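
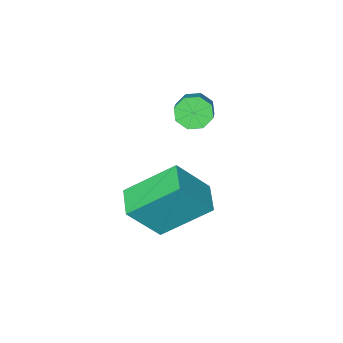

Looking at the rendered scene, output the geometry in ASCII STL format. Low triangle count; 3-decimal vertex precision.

solid 
facet normal -0.597 0.208 -0.775
outer loop
vertex -3.494 0.825 -1.081
vertex -2.935 1.816 -1.246
vertex -2.123 -0.169 -2.405
endloop
endfacet
facet normal -0.486 -0.862 0.144
outer loop
vertex -1.065 -0.536 -1.034
vertex -3.494 0.825 -1.081
vertex -2.123 -0.169 -2.405
endloop
endfacet
facet normal -0.597 0.208 -0.775
outer loop
vertex -2.123 -0.169 -2.405
vertex -2.935 1.816 -1.246
vertex -1.564 0.822 -2.57
endloop
endfacet
facet normal 0.638 -0.462 -0.616
outer loop
vertex -1.564 0.822 -2.57
vertex -1.065 -0.536 -1.034
vertex -2.123 -0.169 -2.405
endloop
endfacet
facet normal -0.638 0.462 0.616
outer loop
vertex -3.494 0.825 -1.081
vertex -1.877 1.449 0.125
vertex -2.935 1.816 -1.246
endloop
endfacet
facet normal -0.486 -0.862 0.144
outer loop
vertex -2.436 0.458 0.29
vertex -3.494 0.825 -1.081
vertex -1.065 -0.536 -1.034
endloop
endfacet
facet normal -0.638 0.462 0.616
outer loop
vertex -2.436 0.458 0.29
vertex -1.877 1.449 0.125
vertex -3.494 0.825 -1.081
endloop
endfacet
facet normal 0.486 0.862 -0.144
outer loop
vertex -2.935 1.816 -1.246
vertex -1.877 1.449 0.125
vertex -1.564 0.822 -2.57
endloop
endfacet
facet normal 0.638 -0.462 -0.616
outer loop
vertex -0.506 0.455 -1.199
vertex -1.065 -0.536 -1.034
vertex -1.564 0.822 -2.57
endloop
endfacet
facet normal 0.486 0.862 -0.144
outer loop
vertex -1.564 0.822 -2.57
vertex -1.877 1.449 0.125
vertex -0.506 0.455 -1.199
endloop
endfacet
facet normal 0.597 -0.208 0.775
outer loop
vertex -0.506 0.455 -1.199
vertex -2.436 0.458 0.29
vertex -1.065 -0.536 -1.034
endloop
endfacet
facet normal 0.597 -0.208 0.775
outer loop
vertex -1.877 1.449 0.125
vertex -2.436 0.458 0.29
vertex -0.506 0.455 -1.199
endloop
endfacet
facet normal -0.521 -0.664 -0.537
outer loop
vertex -3.507 -1.105 1.756
vertex -3.942 -0.645 1.609
vertex -3.391 -0.859 1.339
endloop
endfacet
facet normal 0.821 -0.561 -0.103
outer loop
vertex -3.507 -1.105 1.756
vertex -3.391 -0.859 1.339
vertex -2.902 -0.334 2.377
endloop
endfacet
facet normal 0.822 -0.560 -0.104
outer loop
vertex -2.902 -0.334 2.377
vertex -3.391 -0.859 1.339
vertex -2.787 -0.088 1.96
endloop
endfacet
facet normal 0.521 0.665 0.536
outer loop
vertex -2.902 -0.334 2.377
vertex -2.787 -0.088 1.96
vertex -3.338 0.125 2.231
endloop
endfacet
facet normal -0.521 -0.665 -0.535
outer loop
vertex -3.391 -0.859 1.339
vertex -3.942 -0.645 1.609
vertex -3.599 -0.488 1.08
endloop
endfacet
facet normal 0.745 -0.047 -0.666
outer loop
vertex -3.391 -0.859 1.339
vertex -3.599 -0.488 1.08
vertex -2.787 -0.088 1.96
endloop
endfacet
facet normal 0.745 -0.049 -0.665
outer loop
vertex -2.787 -0.088 1.96
vertex -3.599 -0.488 1.08
vertex -2.994 0.283 1.701
endloop
endfacet
facet normal 0.521 0.665 0.536
outer loop
vertex -2.787 -0.088 1.96
vertex -2.994 0.283 1.701
vertex -3.338 0.125 2.231
endloop
endfacet
facet normal -0.521 -0.665 -0.535
outer loop
vertex -3.599 -0.488 1.08
vertex -3.942 -0.645 1.609
vertex -4.008 -0.209 1.132
endloop
endfacet
facet normal 0.231 0.494 -0.838
outer loop
vertex -3.599 -0.488 1.08
vertex -4.008 -0.209 1.132
vertex -2.994 0.283 1.701
endloop
endfacet
facet normal 0.231 0.494 -0.838
outer loop
vertex -2.994 0.283 1.701
vertex -4.008 -0.209 1.132
vertex -3.403 0.562 1.753
endloop
endfacet
facet normal 0.521 0.664 0.536
outer loop
vertex -2.994 0.283 1.701
vertex -3.403 0.562 1.753
vertex -3.338 0.125 2.231
endloop
endfacet
facet normal -0.521 -0.665 -0.536
outer loop
vertex -4.008 -0.209 1.132
vertex -3.942 -0.645 1.609
vertex -4.378 -0.186 1.463
endloop
endfacet
facet normal -0.418 0.746 -0.519
outer loop
vertex -4.008 -0.209 1.132
vertex -4.378 -0.186 1.463
vertex -3.403 0.562 1.753
endloop
endfacet
facet normal -0.418 0.746 -0.519
outer loop
vertex -3.403 0.562 1.753
vertex -4.378 -0.186 1.463
vertex -3.773 0.585 2.084
endloop
endfacet
facet normal 0.521 0.664 0.536
outer loop
vertex -3.403 0.562 1.753
vertex -3.773 0.585 2.084
vertex -3.338 0.125 2.231
endloop
endfacet
facet normal -0.521 -0.665 -0.536
outer loop
vertex -4.378 -0.186 1.463
vertex -3.942 -0.645 1.609
vertex -4.493 -0.432 1.88
endloop
endfacet
facet normal -0.821 0.561 0.104
outer loop
vertex -4.378 -0.186 1.463
vertex -4.493 -0.432 1.88
vertex -3.773 0.585 2.084
endloop
endfacet
facet normal -0.821 0.561 0.102
outer loop
vertex -3.773 0.585 2.084
vertex -4.493 -0.432 1.88
vertex -3.889 0.339 2.501
endloop
endfacet
facet normal 0.521 0.664 0.537
outer loop
vertex -3.773 0.585 2.084
vertex -3.889 0.339 2.501
vertex -3.338 0.125 2.231
endloop
endfacet
facet normal -0.521 -0.665 -0.536
outer loop
vertex -4.493 -0.432 1.88
vertex -3.942 -0.645 1.609
vertex -4.286 -0.803 2.139
endloop
endfacet
facet normal -0.745 0.048 0.665
outer loop
vertex -4.493 -0.432 1.88
vertex -4.286 -0.803 2.139
vertex -3.889 0.339 2.501
endloop
endfacet
facet normal -0.744 0.048 0.666
outer loop
vertex -3.889 0.339 2.501
vertex -4.286 -0.803 2.139
vertex -3.681 -0.032 2.76
endloop
endfacet
facet normal 0.521 0.665 0.535
outer loop
vertex -3.889 0.339 2.501
vertex -3.681 -0.032 2.76
vertex -3.338 0.125 2.231
endloop
endfacet
facet normal -0.521 -0.664 -0.536
outer loop
vertex -4.286 -0.803 2.139
vertex -3.942 -0.645 1.609
vertex -3.877 -1.082 2.087
endloop
endfacet
facet normal -0.231 -0.494 0.838
outer loop
vertex -4.286 -0.803 2.139
vertex -3.877 -1.082 2.087
vertex -3.681 -0.032 2.76
endloop
endfacet
facet normal -0.231 -0.494 0.838
outer loop
vertex -3.681 -0.032 2.76
vertex -3.877 -1.082 2.087
vertex -3.272 -0.311 2.708
endloop
endfacet
facet normal 0.521 0.665 0.535
outer loop
vertex -3.681 -0.032 2.76
vertex -3.272 -0.311 2.708
vertex -3.338 0.125 2.231
endloop
endfacet
facet normal -0.521 -0.664 -0.536
outer loop
vertex -3.877 -1.082 2.087
vertex -3.942 -0.645 1.609
vertex -3.507 -1.105 1.756
endloop
endfacet
facet normal 0.418 -0.746 0.519
outer loop
vertex -3.877 -1.082 2.087
vertex -3.507 -1.105 1.756
vertex -3.272 -0.311 2.708
endloop
endfacet
facet normal 0.418 -0.746 0.519
outer loop
vertex -3.272 -0.311 2.708
vertex -3.507 -1.105 1.756
vertex -2.902 -0.334 2.377
endloop
endfacet
facet normal 0.521 0.665 0.536
outer loop
vertex -3.272 -0.311 2.708
vertex -2.902 -0.334 2.377
vertex -3.338 0.125 2.231
endloop
endfacet

endsolid


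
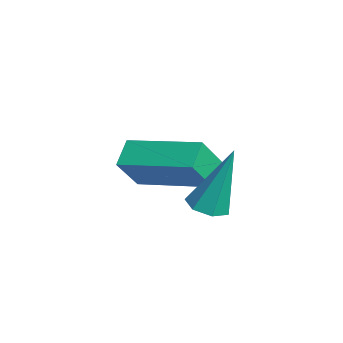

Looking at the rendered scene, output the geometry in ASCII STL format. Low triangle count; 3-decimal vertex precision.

solid 
facet normal -0.059 -0.298 -0.953
outer loop
vertex -0.597 3.268 -3.208
vertex -1.145 3.291 -3.181
vertex -0.792 3.687 -3.327
endloop
endfacet
facet normal 0.896 0.438 0.076
outer loop
vertex -0.597 3.268 -3.208
vertex -0.792 3.687 -3.327
vertex -1.035 3.849 -1.399
endloop
endfacet
facet normal -0.060 -0.298 -0.953
outer loop
vertex -0.792 3.687 -3.327
vertex -1.145 3.291 -3.181
vertex -1.254 3.808 -3.336
endloop
endfacet
facet normal 0.254 0.966 -0.049
outer loop
vertex -0.792 3.687 -3.327
vertex -1.254 3.808 -3.336
vertex -1.035 3.849 -1.399
endloop
endfacet
facet normal -0.060 -0.298 -0.953
outer loop
vertex -1.254 3.808 -3.336
vertex -1.145 3.291 -3.181
vertex -1.634 3.54 -3.228
endloop
endfacet
facet normal -0.567 0.823 0.047
outer loop
vertex -1.254 3.808 -3.336
vertex -1.634 3.54 -3.228
vertex -1.035 3.849 -1.399
endloop
endfacet
facet normal -0.060 -0.298 -0.953
outer loop
vertex -1.634 3.54 -3.228
vertex -1.145 3.291 -3.181
vertex -1.646 3.085 -3.085
endloop
endfacet
facet normal -0.950 0.117 0.291
outer loop
vertex -1.634 3.54 -3.228
vertex -1.646 3.085 -3.085
vertex -1.035 3.849 -1.399
endloop
endfacet
facet normal -0.060 -0.298 -0.953
outer loop
vertex -1.646 3.085 -3.085
vertex -1.145 3.291 -3.181
vertex -1.281 2.785 -3.014
endloop
endfacet
facet normal -0.606 -0.619 0.500
outer loop
vertex -1.646 3.085 -3.085
vertex -1.281 2.785 -3.014
vertex -1.035 3.849 -1.399
endloop
endfacet
facet normal -0.060 -0.298 -0.953
outer loop
vertex -1.281 2.785 -3.014
vertex -1.145 3.291 -3.181
vertex -0.814 2.867 -3.069
endloop
endfacet
facet normal 0.207 -0.831 0.516
outer loop
vertex -1.281 2.785 -3.014
vertex -0.814 2.867 -3.069
vertex -1.035 3.849 -1.399
endloop
endfacet
facet normal -0.059 -0.298 -0.953
outer loop
vertex -0.814 2.867 -3.069
vertex -1.145 3.291 -3.181
vertex -0.597 3.268 -3.208
endloop
endfacet
facet normal 0.874 -0.360 0.327
outer loop
vertex -0.814 2.867 -3.069
vertex -0.597 3.268 -3.208
vertex -1.035 3.849 -1.399
endloop
endfacet
facet normal -0.731 0.425 0.534
outer loop
vertex -4.097 1.944 -2.58
vertex -2.854 3.509 -2.125
vertex -4.46 2.508 -3.527
endloop
endfacet
facet normal -0.606 -0.764 -0.222
outer loop
vertex -3.846 2.151 -3.975
vertex -4.097 1.944 -2.58
vertex -4.46 2.508 -3.527
endloop
endfacet
facet normal -0.731 0.425 0.534
outer loop
vertex -4.46 2.508 -3.527
vertex -2.854 3.509 -2.125
vertex -3.217 4.073 -3.071
endloop
endfacet
facet normal -0.313 0.486 -0.816
outer loop
vertex -3.217 4.073 -3.071
vertex -3.846 2.151 -3.975
vertex -4.46 2.508 -3.527
endloop
endfacet
facet normal 0.313 -0.486 0.816
outer loop
vertex -4.097 1.944 -2.58
vertex -2.24 3.152 -2.573
vertex -2.854 3.509 -2.125
endloop
endfacet
facet normal -0.606 -0.763 -0.222
outer loop
vertex -3.483 1.587 -3.029
vertex -4.097 1.944 -2.58
vertex -3.846 2.151 -3.975
endloop
endfacet
facet normal 0.313 -0.487 0.815
outer loop
vertex -3.483 1.587 -3.029
vertex -2.24 3.152 -2.573
vertex -4.097 1.944 -2.58
endloop
endfacet
facet normal 0.606 0.763 0.223
outer loop
vertex -2.854 3.509 -2.125
vertex -2.24 3.152 -2.573
vertex -3.217 4.073 -3.071
endloop
endfacet
facet normal -0.314 0.486 -0.816
outer loop
vertex -2.603 3.716 -3.52
vertex -3.846 2.151 -3.975
vertex -3.217 4.073 -3.071
endloop
endfacet
facet normal 0.606 0.763 0.222
outer loop
vertex -3.217 4.073 -3.071
vertex -2.24 3.152 -2.573
vertex -2.603 3.716 -3.52
endloop
endfacet
facet normal 0.731 -0.425 -0.534
outer loop
vertex -2.603 3.716 -3.52
vertex -3.483 1.587 -3.029
vertex -3.846 2.151 -3.975
endloop
endfacet
facet normal 0.731 -0.425 -0.534
outer loop
vertex -2.24 3.152 -2.573
vertex -3.483 1.587 -3.029
vertex -2.603 3.716 -3.52
endloop
endfacet

endsolid


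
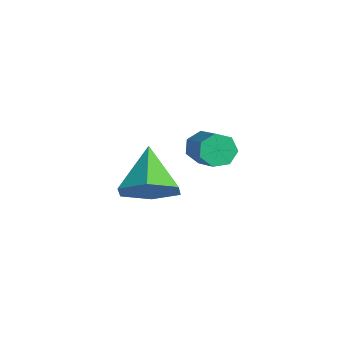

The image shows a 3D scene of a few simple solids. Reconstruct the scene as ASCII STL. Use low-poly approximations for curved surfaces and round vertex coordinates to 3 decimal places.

solid 
facet normal 0.697 -0.381 -0.608
outer loop
vertex 1.019 -1.975 -1.763
vertex 0.351 -2.517 -2.189
vertex 0.54 -1.637 -2.524
endloop
endfacet
facet normal 0.139 0.935 0.328
outer loop
vertex 1.019 -1.975 -1.763
vertex 0.54 -1.637 -2.524
vertex -0.771 -1.903 -1.211
endloop
endfacet
facet normal 0.697 -0.381 -0.607
outer loop
vertex 0.54 -1.637 -2.524
vertex 0.351 -2.517 -2.189
vertex -0.127 -2.179 -2.95
endloop
endfacet
facet normal -0.475 0.825 -0.307
outer loop
vertex 0.54 -1.637 -2.524
vertex -0.127 -2.179 -2.95
vertex -0.771 -1.903 -1.211
endloop
endfacet
facet normal 0.697 -0.382 -0.607
outer loop
vertex -0.127 -2.179 -2.95
vertex 0.351 -2.517 -2.189
vertex -0.317 -3.059 -2.615
endloop
endfacet
facet normal -0.932 0.066 -0.356
outer loop
vertex -0.127 -2.179 -2.95
vertex -0.317 -3.059 -2.615
vertex -0.771 -1.903 -1.211
endloop
endfacet
facet normal 0.697 -0.381 -0.607
outer loop
vertex -0.317 -3.059 -2.615
vertex 0.351 -2.517 -2.189
vertex 0.162 -3.396 -1.854
endloop
endfacet
facet normal -0.778 -0.585 0.230
outer loop
vertex -0.317 -3.059 -2.615
vertex 0.162 -3.396 -1.854
vertex -0.771 -1.903 -1.211
endloop
endfacet
facet normal 0.697 -0.381 -0.607
outer loop
vertex 0.162 -3.396 -1.854
vertex 0.351 -2.517 -2.189
vertex 0.83 -2.854 -1.428
endloop
endfacet
facet normal -0.165 -0.475 0.864
outer loop
vertex 0.162 -3.396 -1.854
vertex 0.83 -2.854 -1.428
vertex -0.771 -1.903 -1.211
endloop
endfacet
facet normal 0.697 -0.381 -0.607
outer loop
vertex 0.83 -2.854 -1.428
vertex 0.351 -2.517 -2.189
vertex 1.019 -1.975 -1.763
endloop
endfacet
facet normal 0.293 0.285 0.913
outer loop
vertex 0.83 -2.854 -1.428
vertex 1.019 -1.975 -1.763
vertex -0.771 -1.903 -1.211
endloop
endfacet
facet normal -0.851 0.171 -0.497
outer loop
vertex -2.052 0.472 -3.625
vertex -2.262 0.784 -3.158
vertex -1.947 0.982 -3.629
endloop
endfacet
facet normal 0.486 -0.107 -0.868
outer loop
vertex -2.052 0.472 -3.625
vertex -1.947 0.982 -3.629
vertex -0.828 0.223 -2.909
endloop
endfacet
facet normal 0.485 -0.108 -0.868
outer loop
vertex -0.828 0.223 -2.909
vertex -1.947 0.982 -3.629
vertex -0.722 0.733 -2.913
endloop
endfacet
facet normal 0.850 -0.173 0.498
outer loop
vertex -0.828 0.223 -2.909
vertex -0.722 0.733 -2.913
vertex -1.038 0.536 -2.442
endloop
endfacet
facet normal -0.851 0.172 -0.497
outer loop
vertex -1.947 0.982 -3.629
vertex -2.262 0.784 -3.158
vertex -2.079 1.343 -3.278
endloop
endfacet
facet normal 0.461 0.699 -0.546
outer loop
vertex -1.947 0.982 -3.629
vertex -2.079 1.343 -3.278
vertex -0.722 0.733 -2.913
endloop
endfacet
facet normal 0.461 0.700 -0.545
outer loop
vertex -0.722 0.733 -2.913
vertex -2.079 1.343 -3.278
vertex -0.854 1.094 -2.561
endloop
endfacet
facet normal 0.850 -0.174 0.497
outer loop
vertex -0.722 0.733 -2.913
vertex -0.854 1.094 -2.561
vertex -1.038 0.536 -2.442
endloop
endfacet
facet normal -0.851 0.172 -0.497
outer loop
vertex -2.079 1.343 -3.278
vertex -2.262 0.784 -3.158
vertex -2.349 1.284 -2.836
endloop
endfacet
facet normal 0.090 0.978 0.186
outer loop
vertex -2.079 1.343 -3.278
vertex -2.349 1.284 -2.836
vertex -0.854 1.094 -2.561
endloop
endfacet
facet normal 0.090 0.978 0.186
outer loop
vertex -0.854 1.094 -2.561
vertex -2.349 1.284 -2.836
vertex -1.125 1.035 -2.12
endloop
endfacet
facet normal 0.849 -0.174 0.499
outer loop
vertex -0.854 1.094 -2.561
vertex -1.125 1.035 -2.12
vertex -1.038 0.536 -2.442
endloop
endfacet
facet normal -0.850 0.173 -0.498
outer loop
vertex -2.349 1.284 -2.836
vertex -2.262 0.784 -3.158
vertex -2.554 0.848 -2.638
endloop
endfacet
facet normal -0.351 0.519 0.780
outer loop
vertex -2.349 1.284 -2.836
vertex -2.554 0.848 -2.638
vertex -1.125 1.035 -2.12
endloop
endfacet
facet normal -0.350 0.520 0.779
outer loop
vertex -1.125 1.035 -2.12
vertex -2.554 0.848 -2.638
vertex -1.329 0.599 -1.921
endloop
endfacet
facet normal 0.851 -0.172 0.496
outer loop
vertex -1.125 1.035 -2.12
vertex -1.329 0.599 -1.921
vertex -1.038 0.536 -2.442
endloop
endfacet
facet normal -0.850 0.173 -0.498
outer loop
vertex -2.554 0.848 -2.638
vertex -2.262 0.784 -3.158
vertex -2.539 0.365 -2.831
endloop
endfacet
facet normal -0.526 -0.330 0.784
outer loop
vertex -2.554 0.848 -2.638
vertex -2.539 0.365 -2.831
vertex -1.329 0.599 -1.921
endloop
endfacet
facet normal -0.526 -0.329 0.784
outer loop
vertex -1.329 0.599 -1.921
vertex -2.539 0.365 -2.831
vertex -1.315 0.116 -2.114
endloop
endfacet
facet normal 0.851 -0.174 0.496
outer loop
vertex -1.329 0.599 -1.921
vertex -1.315 0.116 -2.114
vertex -1.038 0.536 -2.442
endloop
endfacet
facet normal -0.850 0.173 -0.498
outer loop
vertex -2.539 0.365 -2.831
vertex -2.262 0.784 -3.158
vertex -2.316 0.198 -3.27
endloop
endfacet
facet normal -0.306 -0.931 0.199
outer loop
vertex -2.539 0.365 -2.831
vertex -2.316 0.198 -3.27
vertex -1.315 0.116 -2.114
endloop
endfacet
facet normal -0.306 -0.931 0.199
outer loop
vertex -1.315 0.116 -2.114
vertex -2.316 0.198 -3.27
vertex -1.092 -0.051 -2.554
endloop
endfacet
facet normal 0.850 -0.173 0.497
outer loop
vertex -1.315 0.116 -2.114
vertex -1.092 -0.051 -2.554
vertex -1.038 0.536 -2.442
endloop
endfacet
facet normal -0.850 0.173 -0.498
outer loop
vertex -2.316 0.198 -3.27
vertex -2.262 0.784 -3.158
vertex -2.052 0.472 -3.625
endloop
endfacet
facet normal 0.144 -0.832 -0.535
outer loop
vertex -2.316 0.198 -3.27
vertex -2.052 0.472 -3.625
vertex -1.092 -0.051 -2.554
endloop
endfacet
facet normal 0.144 -0.832 -0.535
outer loop
vertex -1.092 -0.051 -2.554
vertex -2.052 0.472 -3.625
vertex -0.828 0.223 -2.909
endloop
endfacet
facet normal 0.850 -0.173 0.498
outer loop
vertex -1.092 -0.051 -2.554
vertex -0.828 0.223 -2.909
vertex -1.038 0.536 -2.442
endloop
endfacet

endsolid


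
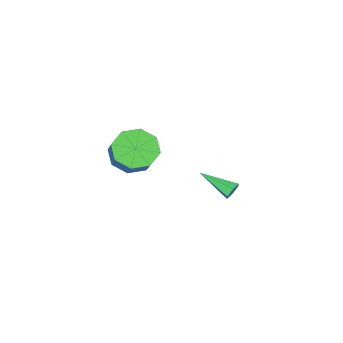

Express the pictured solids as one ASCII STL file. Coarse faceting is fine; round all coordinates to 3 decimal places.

solid 
facet normal -0.359 -0.629 -0.689
outer loop
vertex 3.528 3.346 0.042
vertex 2.898 2.877 0.798
vertex 2.778 3.708 0.102
endloop
endfacet
facet normal 0.254 0.645 -0.721
outer loop
vertex 3.528 3.346 0.042
vertex 2.778 3.708 0.102
vertex 4.112 4.372 1.166
endloop
endfacet
facet normal 0.253 0.645 -0.721
outer loop
vertex 4.112 4.372 1.166
vertex 2.778 3.708 0.102
vertex 3.363 4.733 1.226
endloop
endfacet
facet normal 0.359 0.629 0.689
outer loop
vertex 4.112 4.372 1.166
vertex 3.363 4.733 1.226
vertex 3.482 3.903 1.922
endloop
endfacet
facet normal -0.358 -0.629 -0.690
outer loop
vertex 2.778 3.708 0.102
vertex 2.898 2.877 0.798
vertex 2.099 3.582 0.57
endloop
endfacet
facet normal -0.457 0.763 -0.458
outer loop
vertex 2.778 3.708 0.102
vertex 2.099 3.582 0.57
vertex 3.363 4.733 1.226
endloop
endfacet
facet normal -0.456 0.762 -0.459
outer loop
vertex 3.363 4.733 1.226
vertex 2.099 3.582 0.57
vertex 2.683 4.608 1.694
endloop
endfacet
facet normal 0.359 0.629 0.689
outer loop
vertex 3.363 4.733 1.226
vertex 2.683 4.608 1.694
vertex 3.482 3.903 1.922
endloop
endfacet
facet normal -0.358 -0.629 -0.690
outer loop
vertex 2.099 3.582 0.57
vertex 2.898 2.877 0.798
vertex 1.887 3.044 1.171
endloop
endfacet
facet normal -0.898 0.433 0.071
outer loop
vertex 2.099 3.582 0.57
vertex 1.887 3.044 1.171
vertex 2.683 4.608 1.694
endloop
endfacet
facet normal -0.898 0.433 0.072
outer loop
vertex 2.683 4.608 1.694
vertex 1.887 3.044 1.171
vertex 2.472 4.07 2.295
endloop
endfacet
facet normal 0.359 0.629 0.689
outer loop
vertex 2.683 4.608 1.694
vertex 2.472 4.07 2.295
vertex 3.482 3.903 1.922
endloop
endfacet
facet normal -0.358 -0.630 -0.689
outer loop
vertex 1.887 3.044 1.171
vertex 2.898 2.877 0.798
vertex 2.268 2.408 1.554
endloop
endfacet
facet normal -0.814 -0.150 0.561
outer loop
vertex 1.887 3.044 1.171
vertex 2.268 2.408 1.554
vertex 2.472 4.07 2.295
endloop
endfacet
facet normal -0.815 -0.150 0.560
outer loop
vertex 2.472 4.07 2.295
vertex 2.268 2.408 1.554
vertex 2.852 3.434 2.678
endloop
endfacet
facet normal 0.359 0.629 0.689
outer loop
vertex 2.472 4.07 2.295
vertex 2.852 3.434 2.678
vertex 3.482 3.903 1.922
endloop
endfacet
facet normal -0.359 -0.629 -0.689
outer loop
vertex 2.268 2.408 1.554
vertex 2.898 2.877 0.798
vertex 3.017 2.047 1.494
endloop
endfacet
facet normal -0.253 -0.645 0.721
outer loop
vertex 2.268 2.408 1.554
vertex 3.017 2.047 1.494
vertex 2.852 3.434 2.678
endloop
endfacet
facet normal -0.254 -0.645 0.721
outer loop
vertex 2.852 3.434 2.678
vertex 3.017 2.047 1.494
vertex 3.602 3.072 2.618
endloop
endfacet
facet normal 0.359 0.629 0.689
outer loop
vertex 2.852 3.434 2.678
vertex 3.602 3.072 2.618
vertex 3.482 3.903 1.922
endloop
endfacet
facet normal -0.359 -0.629 -0.689
outer loop
vertex 3.017 2.047 1.494
vertex 2.898 2.877 0.798
vertex 3.697 2.172 1.026
endloop
endfacet
facet normal 0.456 -0.763 0.458
outer loop
vertex 3.017 2.047 1.494
vertex 3.697 2.172 1.026
vertex 3.602 3.072 2.618
endloop
endfacet
facet normal 0.457 -0.762 0.458
outer loop
vertex 3.602 3.072 2.618
vertex 3.697 2.172 1.026
vertex 4.281 3.198 2.15
endloop
endfacet
facet normal 0.358 0.629 0.690
outer loop
vertex 3.602 3.072 2.618
vertex 4.281 3.198 2.15
vertex 3.482 3.903 1.922
endloop
endfacet
facet normal -0.359 -0.629 -0.689
outer loop
vertex 3.697 2.172 1.026
vertex 2.898 2.877 0.798
vertex 3.908 2.71 0.425
endloop
endfacet
facet normal 0.899 -0.433 -0.072
outer loop
vertex 3.697 2.172 1.026
vertex 3.908 2.71 0.425
vertex 4.281 3.198 2.15
endloop
endfacet
facet normal 0.898 -0.434 -0.071
outer loop
vertex 4.281 3.198 2.15
vertex 3.908 2.71 0.425
vertex 4.493 3.736 1.549
endloop
endfacet
facet normal 0.358 0.629 0.690
outer loop
vertex 4.281 3.198 2.15
vertex 4.493 3.736 1.549
vertex 3.482 3.903 1.922
endloop
endfacet
facet normal -0.359 -0.629 -0.689
outer loop
vertex 3.908 2.71 0.425
vertex 2.898 2.877 0.798
vertex 3.528 3.346 0.042
endloop
endfacet
facet normal 0.815 0.149 -0.560
outer loop
vertex 3.908 2.71 0.425
vertex 3.528 3.346 0.042
vertex 4.493 3.736 1.549
endloop
endfacet
facet normal 0.814 0.150 -0.560
outer loop
vertex 4.493 3.736 1.549
vertex 3.528 3.346 0.042
vertex 4.112 4.372 1.166
endloop
endfacet
facet normal 0.358 0.630 0.689
outer loop
vertex 4.493 3.736 1.549
vertex 4.112 4.372 1.166
vertex 3.482 3.903 1.922
endloop
endfacet
facet normal -0.353 0.857 -0.376
outer loop
vertex -2.213 3.352 -4.329
vertex -2.501 3.421 -3.901
vertex -2.017 3.611 -3.922
endloop
endfacet
facet normal 0.915 -0.069 -0.397
outer loop
vertex -2.213 3.352 -4.329
vertex -2.017 3.611 -3.922
vertex -1.839 1.819 -3.199
endloop
endfacet
facet normal -0.353 0.857 -0.376
outer loop
vertex -2.017 3.611 -3.922
vertex -2.501 3.421 -3.901
vertex -2.305 3.68 -3.495
endloop
endfacet
facet normal 0.815 0.284 0.504
outer loop
vertex -2.017 3.611 -3.922
vertex -2.305 3.68 -3.495
vertex -1.839 1.819 -3.199
endloop
endfacet
facet normal -0.353 0.857 -0.376
outer loop
vertex -2.305 3.68 -3.495
vertex -2.501 3.421 -3.901
vertex -2.789 3.49 -3.473
endloop
endfacet
facet normal -0.015 0.153 0.988
outer loop
vertex -2.305 3.68 -3.495
vertex -2.789 3.49 -3.473
vertex -1.839 1.819 -3.199
endloop
endfacet
facet normal -0.354 0.856 -0.376
outer loop
vertex -2.789 3.49 -3.473
vertex -2.501 3.421 -3.901
vertex -2.984 3.231 -3.879
endloop
endfacet
facet normal -0.750 -0.332 0.572
outer loop
vertex -2.789 3.49 -3.473
vertex -2.984 3.231 -3.879
vertex -1.839 1.819 -3.199
endloop
endfacet
facet normal -0.354 0.857 -0.375
outer loop
vertex -2.984 3.231 -3.879
vertex -2.501 3.421 -3.901
vertex -2.697 3.162 -4.307
endloop
endfacet
facet normal -0.651 -0.685 -0.326
outer loop
vertex -2.984 3.231 -3.879
vertex -2.697 3.162 -4.307
vertex -1.839 1.819 -3.199
endloop
endfacet
facet normal -0.353 0.857 -0.376
outer loop
vertex -2.697 3.162 -4.307
vertex -2.501 3.421 -3.901
vertex -2.213 3.352 -4.329
endloop
endfacet
facet normal 0.181 -0.555 -0.812
outer loop
vertex -2.697 3.162 -4.307
vertex -2.213 3.352 -4.329
vertex -1.839 1.819 -3.199
endloop
endfacet

endsolid


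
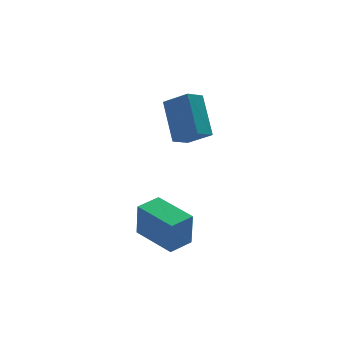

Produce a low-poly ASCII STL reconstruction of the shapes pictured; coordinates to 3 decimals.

solid 
facet normal -0.954 -0.295 -0.043
outer loop
vertex -4.144 -4.122 -1.565
vertex -4.642 -2.535 -1.413
vertex -4.125 -3.986 -2.928
endloop
endfacet
facet normal 0.298 -0.950 -0.091
outer loop
vertex -3.218 -3.705 -2.887
vertex -4.144 -4.122 -1.565
vertex -4.125 -3.986 -2.928
endloop
endfacet
facet normal -0.954 -0.295 -0.043
outer loop
vertex -4.125 -3.986 -2.928
vertex -4.642 -2.535 -1.413
vertex -4.623 -2.399 -2.776
endloop
endfacet
facet normal 0.014 0.100 -0.995
outer loop
vertex -4.623 -2.399 -2.776
vertex -3.218 -3.705 -2.887
vertex -4.125 -3.986 -2.928
endloop
endfacet
facet normal -0.014 -0.100 0.995
outer loop
vertex -4.144 -4.122 -1.565
vertex -3.735 -2.254 -1.372
vertex -4.642 -2.535 -1.413
endloop
endfacet
facet normal 0.298 -0.950 -0.091
outer loop
vertex -3.237 -3.841 -1.524
vertex -4.144 -4.122 -1.565
vertex -3.218 -3.705 -2.887
endloop
endfacet
facet normal -0.014 -0.100 0.995
outer loop
vertex -3.237 -3.841 -1.524
vertex -3.735 -2.254 -1.372
vertex -4.144 -4.122 -1.565
endloop
endfacet
facet normal -0.298 0.950 0.091
outer loop
vertex -4.642 -2.535 -1.413
vertex -3.735 -2.254 -1.372
vertex -4.623 -2.399 -2.776
endloop
endfacet
facet normal 0.014 0.100 -0.995
outer loop
vertex -3.716 -2.118 -2.735
vertex -3.218 -3.705 -2.887
vertex -4.623 -2.399 -2.776
endloop
endfacet
facet normal -0.298 0.950 0.091
outer loop
vertex -4.623 -2.399 -2.776
vertex -3.735 -2.254 -1.372
vertex -3.716 -2.118 -2.735
endloop
endfacet
facet normal 0.954 0.295 0.043
outer loop
vertex -3.716 -2.118 -2.735
vertex -3.237 -3.841 -1.524
vertex -3.218 -3.705 -2.887
endloop
endfacet
facet normal 0.954 0.295 0.043
outer loop
vertex -3.735 -2.254 -1.372
vertex -3.237 -3.841 -1.524
vertex -3.716 -2.118 -2.735
endloop
endfacet
facet normal -0.506 0.652 -0.565
outer loop
vertex -2.679 -0.426 2.077
vertex -1.998 -0.21 1.716
vertex -2.929 -1.68 0.853
endloop
endfacet
facet normal -0.850 -0.271 0.451
outer loop
vertex -2.362 -2.41 1.484
vertex -2.679 -0.426 2.077
vertex -2.929 -1.68 0.853
endloop
endfacet
facet normal -0.507 0.652 -0.563
outer loop
vertex -2.929 -1.68 0.853
vertex -1.998 -0.21 1.716
vertex -2.249 -1.463 0.492
endloop
endfacet
facet normal -0.141 -0.708 -0.692
outer loop
vertex -2.249 -1.463 0.492
vertex -2.362 -2.41 1.484
vertex -2.929 -1.68 0.853
endloop
endfacet
facet normal 0.142 0.708 0.692
outer loop
vertex -2.679 -0.426 2.077
vertex -1.431 -0.94 2.347
vertex -1.998 -0.21 1.716
endloop
endfacet
facet normal -0.850 -0.271 0.452
outer loop
vertex -2.111 -1.157 2.708
vertex -2.679 -0.426 2.077
vertex -2.362 -2.41 1.484
endloop
endfacet
facet normal 0.142 0.708 0.692
outer loop
vertex -2.111 -1.157 2.708
vertex -1.431 -0.94 2.347
vertex -2.679 -0.426 2.077
endloop
endfacet
facet normal 0.850 0.270 -0.451
outer loop
vertex -1.998 -0.21 1.716
vertex -1.431 -0.94 2.347
vertex -2.249 -1.463 0.492
endloop
endfacet
facet normal -0.142 -0.708 -0.692
outer loop
vertex -1.681 -2.194 1.123
vertex -2.362 -2.41 1.484
vertex -2.249 -1.463 0.492
endloop
endfacet
facet normal 0.850 0.271 -0.451
outer loop
vertex -2.249 -1.463 0.492
vertex -1.431 -0.94 2.347
vertex -1.681 -2.194 1.123
endloop
endfacet
facet normal 0.506 -0.652 0.564
outer loop
vertex -1.681 -2.194 1.123
vertex -2.111 -1.157 2.708
vertex -2.362 -2.41 1.484
endloop
endfacet
facet normal 0.507 -0.652 0.564
outer loop
vertex -1.431 -0.94 2.347
vertex -2.111 -1.157 2.708
vertex -1.681 -2.194 1.123
endloop
endfacet

endsolid


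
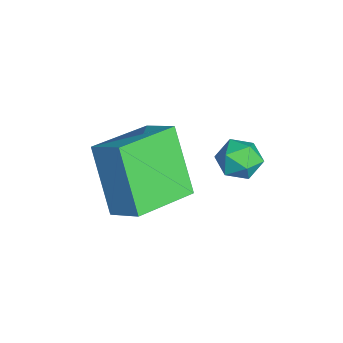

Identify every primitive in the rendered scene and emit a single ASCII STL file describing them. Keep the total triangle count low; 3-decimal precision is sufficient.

solid 
facet normal -0.526 -0.185 0.830
outer loop
vertex 2.092 0.899 1.12
vertex 0.854 2.447 0.681
vertex 1.428 0.205 0.544
endloop
endfacet
facet normal 0.610 -0.763 0.216
outer loop
vertex 2.586 0.613 -1.281
vertex 2.092 0.899 1.12
vertex 1.428 0.205 0.544
endloop
endfacet
facet normal -0.525 -0.185 0.830
outer loop
vertex 1.428 0.205 0.544
vertex 0.854 2.447 0.681
vertex 0.19 1.753 0.106
endloop
endfacet
facet normal -0.593 -0.620 -0.515
outer loop
vertex 0.19 1.753 0.106
vertex 2.586 0.613 -1.281
vertex 1.428 0.205 0.544
endloop
endfacet
facet normal 0.593 0.620 0.515
outer loop
vertex 2.092 0.899 1.12
vertex 2.012 2.855 -1.144
vertex 0.854 2.447 0.681
endloop
endfacet
facet normal 0.610 -0.763 0.216
outer loop
vertex 3.25 1.307 -0.706
vertex 2.092 0.899 1.12
vertex 2.586 0.613 -1.281
endloop
endfacet
facet normal 0.593 0.620 0.514
outer loop
vertex 3.25 1.307 -0.706
vertex 2.012 2.855 -1.144
vertex 2.092 0.899 1.12
endloop
endfacet
facet normal -0.610 0.763 -0.216
outer loop
vertex 0.854 2.447 0.681
vertex 2.012 2.855 -1.144
vertex 0.19 1.753 0.106
endloop
endfacet
facet normal -0.593 -0.620 -0.514
outer loop
vertex 1.348 2.161 -1.72
vertex 2.586 0.613 -1.281
vertex 0.19 1.753 0.106
endloop
endfacet
facet normal -0.610 0.763 -0.216
outer loop
vertex 0.19 1.753 0.106
vertex 2.012 2.855 -1.144
vertex 1.348 2.161 -1.72
endloop
endfacet
facet normal 0.526 0.185 -0.830
outer loop
vertex 1.348 2.161 -1.72
vertex 3.25 1.307 -0.706
vertex 2.586 0.613 -1.281
endloop
endfacet
facet normal 0.526 0.186 -0.830
outer loop
vertex 2.012 2.855 -1.144
vertex 3.25 1.307 -0.706
vertex 1.348 2.161 -1.72
endloop
endfacet
facet normal -0.134 0.843 0.521
outer loop
vertex 2.556 4.615 0.675
vertex 1.924 4.413 0.839
vertex 2.451 4.248 1.242
endloop
endfacet
facet normal 0.551 0.650 0.523
outer loop
vertex 2.556 4.615 0.675
vertex 2.451 4.248 1.242
vertex 2.989 4.114 0.842
endloop
endfacet
facet normal 0.772 0.616 -0.156
outer loop
vertex 2.556 4.615 0.675
vertex 2.989 4.114 0.842
vertex 2.794 4.194 0.192
endloop
endfacet
facet normal 0.223 0.787 -0.576
outer loop
vertex 2.556 4.615 0.675
vertex 2.794 4.194 0.192
vertex 2.136 4.379 0.19
endloop
endfacet
facet normal -0.338 0.928 -0.159
outer loop
vertex 2.556 4.615 0.675
vertex 2.136 4.379 0.19
vertex 1.924 4.413 0.839
endloop
endfacet
facet normal 0.596 -0.004 0.803
outer loop
vertex 2.989 4.114 0.842
vertex 2.451 4.248 1.242
vertex 2.624 3.601 1.11
endloop
endfacet
facet normal -0.515 0.309 0.800
outer loop
vertex 2.451 4.248 1.242
vertex 1.924 4.413 0.839
vertex 1.966 3.786 1.108
endloop
endfacet
facet normal -0.844 0.445 -0.299
outer loop
vertex 1.924 4.413 0.839
vertex 2.136 4.379 0.19
vertex 1.771 3.866 0.458
endloop
endfacet
facet normal 0.064 0.216 -0.974
outer loop
vertex 2.136 4.379 0.19
vertex 2.794 4.194 0.192
vertex 2.309 3.732 0.058
endloop
endfacet
facet normal 0.954 -0.062 -0.294
outer loop
vertex 2.794 4.194 0.192
vertex 2.989 4.114 0.842
vertex 2.836 3.567 0.461
endloop
endfacet
facet normal -0.223 -0.787 0.576
outer loop
vertex 2.204 3.365 0.625
vertex 2.624 3.601 1.11
vertex 1.966 3.786 1.108
endloop
endfacet
facet normal -0.772 -0.616 0.156
outer loop
vertex 2.204 3.365 0.625
vertex 1.966 3.786 1.108
vertex 1.771 3.866 0.458
endloop
endfacet
facet normal -0.551 -0.650 -0.523
outer loop
vertex 2.204 3.365 0.625
vertex 1.771 3.866 0.458
vertex 2.309 3.732 0.058
endloop
endfacet
facet normal 0.134 -0.843 -0.521
outer loop
vertex 2.204 3.365 0.625
vertex 2.309 3.732 0.058
vertex 2.836 3.567 0.461
endloop
endfacet
facet normal 0.338 -0.928 0.159
outer loop
vertex 2.204 3.365 0.625
vertex 2.836 3.567 0.461
vertex 2.624 3.601 1.11
endloop
endfacet
facet normal -0.064 -0.216 0.974
outer loop
vertex 1.966 3.786 1.108
vertex 2.624 3.601 1.11
vertex 2.451 4.248 1.242
endloop
endfacet
facet normal -0.954 0.062 0.294
outer loop
vertex 1.771 3.866 0.458
vertex 1.966 3.786 1.108
vertex 1.924 4.413 0.839
endloop
endfacet
facet normal -0.596 0.004 -0.803
outer loop
vertex 2.309 3.732 0.058
vertex 1.771 3.866 0.458
vertex 2.136 4.379 0.19
endloop
endfacet
facet normal 0.515 -0.309 -0.800
outer loop
vertex 2.836 3.567 0.461
vertex 2.309 3.732 0.058
vertex 2.794 4.194 0.192
endloop
endfacet
facet normal 0.844 -0.445 0.299
outer loop
vertex 2.624 3.601 1.11
vertex 2.836 3.567 0.461
vertex 2.989 4.114 0.842
endloop
endfacet

endsolid


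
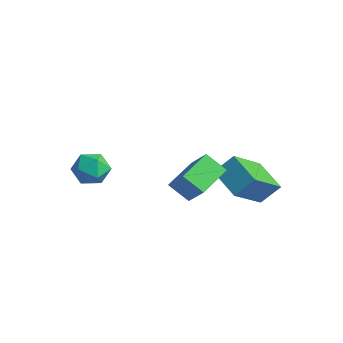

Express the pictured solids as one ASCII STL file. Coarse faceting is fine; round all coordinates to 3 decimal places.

solid 
facet normal 0.438 0.754 -0.490
outer loop
vertex -1.099 -0.747 -3.281
vertex -1.656 -0.235 -2.991
vertex -0.971 -0.365 -2.579
endloop
endfacet
facet normal 0.916 0.257 -0.307
outer loop
vertex -1.099 -0.747 -3.281
vertex -0.971 -0.365 -2.579
vertex -0.777 -1.147 -2.655
endloop
endfacet
facet normal 0.714 -0.363 -0.599
outer loop
vertex -1.099 -0.747 -3.281
vertex -0.777 -1.147 -2.655
vertex -1.342 -1.501 -3.114
endloop
endfacet
facet normal 0.111 -0.249 -0.962
outer loop
vertex -1.099 -0.747 -3.281
vertex -1.342 -1.501 -3.114
vertex -1.885 -0.938 -3.322
endloop
endfacet
facet normal -0.061 0.441 -0.895
outer loop
vertex -1.099 -0.747 -3.281
vertex -1.885 -0.938 -3.322
vertex -1.656 -0.235 -2.991
endloop
endfacet
facet normal 0.897 0.183 0.402
outer loop
vertex -0.777 -1.147 -2.655
vertex -0.971 -0.365 -2.579
vertex -1.135 -0.882 -1.978
endloop
endfacet
facet normal 0.123 0.987 0.106
outer loop
vertex -0.971 -0.365 -2.579
vertex -1.656 -0.235 -2.991
vertex -1.678 -0.319 -2.186
endloop
endfacet
facet normal -0.683 0.481 -0.550
outer loop
vertex -1.656 -0.235 -2.991
vertex -1.885 -0.938 -3.322
vertex -2.243 -0.673 -2.645
endloop
endfacet
facet normal -0.407 -0.635 -0.657
outer loop
vertex -1.885 -0.938 -3.322
vertex -1.342 -1.501 -3.114
vertex -2.049 -1.455 -2.721
endloop
endfacet
facet normal 0.570 -0.819 -0.070
outer loop
vertex -1.342 -1.501 -3.114
vertex -0.777 -1.147 -2.655
vertex -1.364 -1.585 -2.309
endloop
endfacet
facet normal -0.111 0.249 0.962
outer loop
vertex -1.921 -1.073 -2.019
vertex -1.135 -0.882 -1.978
vertex -1.678 -0.319 -2.186
endloop
endfacet
facet normal -0.714 0.363 0.599
outer loop
vertex -1.921 -1.073 -2.019
vertex -1.678 -0.319 -2.186
vertex -2.243 -0.673 -2.645
endloop
endfacet
facet normal -0.916 -0.257 0.307
outer loop
vertex -1.921 -1.073 -2.019
vertex -2.243 -0.673 -2.645
vertex -2.049 -1.455 -2.721
endloop
endfacet
facet normal -0.438 -0.754 0.490
outer loop
vertex -1.921 -1.073 -2.019
vertex -2.049 -1.455 -2.721
vertex -1.364 -1.585 -2.309
endloop
endfacet
facet normal 0.061 -0.441 0.895
outer loop
vertex -1.921 -1.073 -2.019
vertex -1.364 -1.585 -2.309
vertex -1.135 -0.882 -1.978
endloop
endfacet
facet normal 0.407 0.635 0.657
outer loop
vertex -1.678 -0.319 -2.186
vertex -1.135 -0.882 -1.978
vertex -0.971 -0.365 -2.579
endloop
endfacet
facet normal -0.570 0.819 0.070
outer loop
vertex -2.243 -0.673 -2.645
vertex -1.678 -0.319 -2.186
vertex -1.656 -0.235 -2.991
endloop
endfacet
facet normal -0.897 -0.183 -0.402
outer loop
vertex -2.049 -1.455 -2.721
vertex -2.243 -0.673 -2.645
vertex -1.885 -0.938 -3.322
endloop
endfacet
facet normal -0.123 -0.987 -0.106
outer loop
vertex -1.364 -1.585 -2.309
vertex -2.049 -1.455 -2.721
vertex -1.342 -1.501 -3.114
endloop
endfacet
facet normal 0.683 -0.481 0.550
outer loop
vertex -1.135 -0.882 -1.978
vertex -1.364 -1.585 -2.309
vertex -0.777 -1.147 -2.655
endloop
endfacet
facet normal -0.932 0.084 0.352
outer loop
vertex 2.209 1.878 -1.981
vertex 2.552 2.545 -1.231
vertex 1.886 3.416 -3.201
endloop
endfacet
facet normal -0.324 -0.629 -0.707
outer loop
vertex 3.228 3.295 -3.709
vertex 2.209 1.878 -1.981
vertex 1.886 3.416 -3.201
endloop
endfacet
facet normal -0.932 0.084 0.352
outer loop
vertex 1.886 3.416 -3.201
vertex 2.552 2.545 -1.231
vertex 2.229 4.083 -2.452
endloop
endfacet
facet normal -0.163 0.773 -0.614
outer loop
vertex 2.229 4.083 -2.452
vertex 3.228 3.295 -3.709
vertex 1.886 3.416 -3.201
endloop
endfacet
facet normal 0.162 -0.773 0.613
outer loop
vertex 2.209 1.878 -1.981
vertex 3.894 2.424 -1.739
vertex 2.552 2.545 -1.231
endloop
endfacet
facet normal -0.324 -0.629 -0.707
outer loop
vertex 3.551 1.757 -2.488
vertex 2.209 1.878 -1.981
vertex 3.228 3.295 -3.709
endloop
endfacet
facet normal 0.162 -0.773 0.614
outer loop
vertex 3.551 1.757 -2.488
vertex 3.894 2.424 -1.739
vertex 2.209 1.878 -1.981
endloop
endfacet
facet normal 0.324 0.629 0.707
outer loop
vertex 2.552 2.545 -1.231
vertex 3.894 2.424 -1.739
vertex 2.229 4.083 -2.452
endloop
endfacet
facet normal -0.162 0.773 -0.613
outer loop
vertex 3.571 3.962 -2.959
vertex 3.228 3.295 -3.709
vertex 2.229 4.083 -2.452
endloop
endfacet
facet normal 0.324 0.629 0.707
outer loop
vertex 2.229 4.083 -2.452
vertex 3.894 2.424 -1.739
vertex 3.571 3.962 -2.959
endloop
endfacet
facet normal 0.932 -0.084 -0.352
outer loop
vertex 3.571 3.962 -2.959
vertex 3.551 1.757 -2.488
vertex 3.228 3.295 -3.709
endloop
endfacet
facet normal 0.932 -0.084 -0.352
outer loop
vertex 3.894 2.424 -1.739
vertex 3.551 1.757 -2.488
vertex 3.571 3.962 -2.959
endloop
endfacet
facet normal -0.678 0.023 -0.735
outer loop
vertex 1.951 0.012 -2.039
vertex 1.567 1.375 -1.641
vertex 2.652 0.395 -2.674
endloop
endfacet
facet normal 0.261 -0.927 -0.270
outer loop
vertex 3.533 0.365 -1.719
vertex 1.951 0.012 -2.039
vertex 2.652 0.395 -2.674
endloop
endfacet
facet normal -0.678 0.023 -0.734
outer loop
vertex 2.652 0.395 -2.674
vertex 1.567 1.375 -1.641
vertex 2.267 1.757 -2.276
endloop
endfacet
facet normal 0.687 0.376 -0.622
outer loop
vertex 2.267 1.757 -2.276
vertex 3.533 0.365 -1.719
vertex 2.652 0.395 -2.674
endloop
endfacet
facet normal -0.687 -0.375 0.622
outer loop
vertex 1.951 0.012 -2.039
vertex 2.448 1.345 -0.686
vertex 1.567 1.375 -1.641
endloop
endfacet
facet normal 0.261 -0.927 -0.269
outer loop
vertex 2.833 -0.017 -1.084
vertex 1.951 0.012 -2.039
vertex 3.533 0.365 -1.719
endloop
endfacet
facet normal -0.686 -0.376 0.623
outer loop
vertex 2.833 -0.017 -1.084
vertex 2.448 1.345 -0.686
vertex 1.951 0.012 -2.039
endloop
endfacet
facet normal -0.261 0.927 0.270
outer loop
vertex 1.567 1.375 -1.641
vertex 2.448 1.345 -0.686
vertex 2.267 1.757 -2.276
endloop
endfacet
facet normal 0.687 0.375 -0.623
outer loop
vertex 3.149 1.728 -1.321
vertex 3.533 0.365 -1.719
vertex 2.267 1.757 -2.276
endloop
endfacet
facet normal -0.262 0.927 0.270
outer loop
vertex 2.267 1.757 -2.276
vertex 2.448 1.345 -0.686
vertex 3.149 1.728 -1.321
endloop
endfacet
facet normal 0.679 -0.023 0.734
outer loop
vertex 3.149 1.728 -1.321
vertex 2.833 -0.017 -1.084
vertex 3.533 0.365 -1.719
endloop
endfacet
facet normal 0.678 -0.023 0.735
outer loop
vertex 2.448 1.345 -0.686
vertex 2.833 -0.017 -1.084
vertex 3.149 1.728 -1.321
endloop
endfacet

endsolid


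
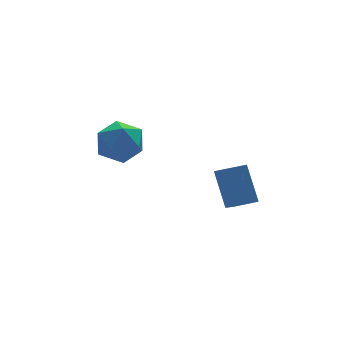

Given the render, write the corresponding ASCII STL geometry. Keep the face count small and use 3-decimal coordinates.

solid 
facet normal -0.269 0.250 0.930
outer loop
vertex -3.838 2.963 2.014
vertex -3.16 2.448 2.349
vertex -3.011 3.329 2.155
endloop
endfacet
facet normal -0.423 0.774 0.471
outer loop
vertex -3.838 2.963 2.014
vertex -3.011 3.329 2.155
vertex -3.48 3.534 1.396
endloop
endfacet
facet normal -0.861 0.509 -0.029
outer loop
vertex -3.838 2.963 2.014
vertex -3.48 3.534 1.396
vertex -3.917 2.779 1.122
endloop
endfacet
facet normal -0.976 -0.178 0.123
outer loop
vertex -3.838 2.963 2.014
vertex -3.917 2.779 1.122
vertex -3.72 2.108 1.711
endloop
endfacet
facet normal -0.611 -0.338 0.716
outer loop
vertex -3.838 2.963 2.014
vertex -3.72 2.108 1.711
vertex -3.16 2.448 2.349
endloop
endfacet
facet normal 0.183 0.972 0.150
outer loop
vertex -3.48 3.534 1.396
vertex -3.011 3.329 2.155
vertex -2.58 3.372 1.349
endloop
endfacet
facet normal 0.432 0.124 0.893
outer loop
vertex -3.011 3.329 2.155
vertex -3.16 2.448 2.349
vertex -2.383 2.701 1.938
endloop
endfacet
facet normal -0.121 -0.828 0.547
outer loop
vertex -3.16 2.448 2.349
vertex -3.72 2.108 1.711
vertex -2.82 1.946 1.664
endloop
endfacet
facet normal -0.712 -0.570 -0.411
outer loop
vertex -3.72 2.108 1.711
vertex -3.917 2.779 1.122
vertex -3.289 2.151 0.905
endloop
endfacet
facet normal -0.524 0.542 -0.657
outer loop
vertex -3.917 2.779 1.122
vertex -3.48 3.534 1.396
vertex -3.14 3.032 0.711
endloop
endfacet
facet normal 0.976 0.178 -0.123
outer loop
vertex -2.462 2.517 1.046
vertex -2.58 3.372 1.349
vertex -2.383 2.701 1.938
endloop
endfacet
facet normal 0.861 -0.509 0.029
outer loop
vertex -2.462 2.517 1.046
vertex -2.383 2.701 1.938
vertex -2.82 1.946 1.664
endloop
endfacet
facet normal 0.423 -0.774 -0.471
outer loop
vertex -2.462 2.517 1.046
vertex -2.82 1.946 1.664
vertex -3.289 2.151 0.905
endloop
endfacet
facet normal 0.269 -0.250 -0.930
outer loop
vertex -2.462 2.517 1.046
vertex -3.289 2.151 0.905
vertex -3.14 3.032 0.711
endloop
endfacet
facet normal 0.611 0.338 -0.716
outer loop
vertex -2.462 2.517 1.046
vertex -3.14 3.032 0.711
vertex -2.58 3.372 1.349
endloop
endfacet
facet normal 0.712 0.570 0.411
outer loop
vertex -2.383 2.701 1.938
vertex -2.58 3.372 1.349
vertex -3.011 3.329 2.155
endloop
endfacet
facet normal 0.524 -0.542 0.657
outer loop
vertex -2.82 1.946 1.664
vertex -2.383 2.701 1.938
vertex -3.16 2.448 2.349
endloop
endfacet
facet normal -0.183 -0.972 -0.150
outer loop
vertex -3.289 2.151 0.905
vertex -2.82 1.946 1.664
vertex -3.72 2.108 1.711
endloop
endfacet
facet normal -0.432 -0.124 -0.893
outer loop
vertex -3.14 3.032 0.711
vertex -3.289 2.151 0.905
vertex -3.917 2.779 1.122
endloop
endfacet
facet normal 0.121 0.828 -0.547
outer loop
vertex -2.58 3.372 1.349
vertex -3.14 3.032 0.711
vertex -3.48 3.534 1.396
endloop
endfacet
facet normal -0.990 0.119 -0.070
outer loop
vertex 0.612 1.906 -2.267
vertex 0.638 2.867 -1.0
vertex 0.771 2.82 -2.963
endloop
endfacet
facet normal -0.016 -0.604 -0.797
outer loop
vertex 1.662 2.713 -2.9
vertex 0.612 1.906 -2.267
vertex 0.771 2.82 -2.963
endloop
endfacet
facet normal -0.991 0.118 -0.070
outer loop
vertex 0.771 2.82 -2.963
vertex 0.638 2.867 -1.0
vertex 0.796 3.781 -1.696
endloop
endfacet
facet normal 0.137 0.788 -0.600
outer loop
vertex 0.796 3.781 -1.696
vertex 1.662 2.713 -2.9
vertex 0.771 2.82 -2.963
endloop
endfacet
facet normal -0.137 -0.788 0.600
outer loop
vertex 0.612 1.906 -2.267
vertex 1.529 2.76 -0.937
vertex 0.638 2.867 -1.0
endloop
endfacet
facet normal -0.016 -0.604 -0.797
outer loop
vertex 1.504 1.799 -2.204
vertex 0.612 1.906 -2.267
vertex 1.662 2.713 -2.9
endloop
endfacet
facet normal -0.137 -0.788 0.600
outer loop
vertex 1.504 1.799 -2.204
vertex 1.529 2.76 -0.937
vertex 0.612 1.906 -2.267
endloop
endfacet
facet normal 0.016 0.604 0.797
outer loop
vertex 0.638 2.867 -1.0
vertex 1.529 2.76 -0.937
vertex 0.796 3.781 -1.696
endloop
endfacet
facet normal 0.137 0.788 -0.600
outer loop
vertex 1.688 3.674 -1.633
vertex 1.662 2.713 -2.9
vertex 0.796 3.781 -1.696
endloop
endfacet
facet normal 0.016 0.604 0.797
outer loop
vertex 0.796 3.781 -1.696
vertex 1.529 2.76 -0.937
vertex 1.688 3.674 -1.633
endloop
endfacet
facet normal 0.991 -0.118 0.069
outer loop
vertex 1.688 3.674 -1.633
vertex 1.504 1.799 -2.204
vertex 1.662 2.713 -2.9
endloop
endfacet
facet normal 0.990 -0.119 0.070
outer loop
vertex 1.529 2.76 -0.937
vertex 1.504 1.799 -2.204
vertex 1.688 3.674 -1.633
endloop
endfacet

endsolid


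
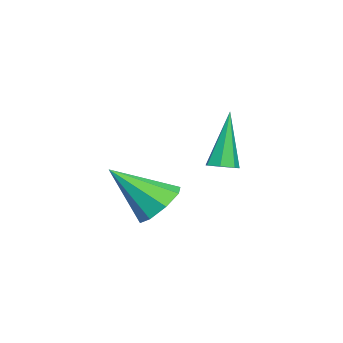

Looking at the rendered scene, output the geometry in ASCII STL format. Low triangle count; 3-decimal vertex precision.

solid 
facet normal 0.358 -0.047 -0.933
outer loop
vertex -2.564 1.229 -2.708
vertex -2.877 1.62 -2.848
vertex -2.392 1.643 -2.663
endloop
endfacet
facet normal 0.756 -0.373 0.538
outer loop
vertex -2.564 1.229 -2.708
vertex -2.392 1.643 -2.663
vertex -3.643 1.72 -0.852
endloop
endfacet
facet normal 0.358 -0.047 -0.933
outer loop
vertex -2.392 1.643 -2.663
vertex -2.877 1.62 -2.848
vertex -2.585 2.04 -2.757
endloop
endfacet
facet normal 0.734 0.472 0.487
outer loop
vertex -2.392 1.643 -2.663
vertex -2.585 2.04 -2.757
vertex -3.643 1.72 -0.852
endloop
endfacet
facet normal 0.357 -0.046 -0.933
outer loop
vertex -2.585 2.04 -2.757
vertex -2.877 1.62 -2.848
vertex -2.998 2.121 -2.919
endloop
endfacet
facet normal 0.104 0.970 0.221
outer loop
vertex -2.585 2.04 -2.757
vertex -2.998 2.121 -2.919
vertex -3.643 1.72 -0.852
endloop
endfacet
facet normal 0.358 -0.046 -0.933
outer loop
vertex -2.998 2.121 -2.919
vertex -2.877 1.62 -2.848
vertex -3.32 1.824 -3.028
endloop
endfacet
facet normal -0.665 0.744 -0.063
outer loop
vertex -2.998 2.121 -2.919
vertex -3.32 1.824 -3.028
vertex -3.643 1.72 -0.852
endloop
endfacet
facet normal 0.357 -0.047 -0.933
outer loop
vertex -3.32 1.824 -3.028
vertex -2.877 1.62 -2.848
vertex -3.309 1.374 -3.001
endloop
endfacet
facet normal -0.988 -0.033 -0.148
outer loop
vertex -3.32 1.824 -3.028
vertex -3.309 1.374 -3.001
vertex -3.643 1.72 -0.852
endloop
endfacet
facet normal 0.357 -0.046 -0.933
outer loop
vertex -3.309 1.374 -3.001
vertex -2.877 1.62 -2.848
vertex -2.972 1.109 -2.859
endloop
endfacet
facet normal -0.625 -0.780 0.028
outer loop
vertex -3.309 1.374 -3.001
vertex -2.972 1.109 -2.859
vertex -3.643 1.72 -0.852
endloop
endfacet
facet normal 0.359 -0.047 -0.932
outer loop
vertex -2.972 1.109 -2.859
vertex -2.877 1.62 -2.848
vertex -2.564 1.229 -2.708
endloop
endfacet
facet normal 0.150 -0.931 0.334
outer loop
vertex -2.972 1.109 -2.859
vertex -2.564 1.229 -2.708
vertex -3.643 1.72 -0.852
endloop
endfacet
facet normal -0.088 0.728 -0.680
outer loop
vertex 1.113 0.734 -3.031
vertex 0.354 0.413 -3.276
vertex 0.61 0.99 -2.692
endloop
endfacet
facet normal 0.625 0.250 0.739
outer loop
vertex 1.113 0.734 -3.031
vertex 0.61 0.99 -2.692
vertex 0.526 -1.013 -1.944
endloop
endfacet
facet normal -0.087 0.727 -0.681
outer loop
vertex 0.61 0.99 -2.692
vertex 0.354 0.413 -3.276
vertex -0.043 0.908 -2.696
endloop
endfacet
facet normal -0.050 0.351 0.935
outer loop
vertex 0.61 0.99 -2.692
vertex -0.043 0.908 -2.696
vertex 0.526 -1.013 -1.944
endloop
endfacet
facet normal -0.088 0.727 -0.681
outer loop
vertex -0.043 0.908 -2.696
vertex 0.354 0.413 -3.276
vertex -0.464 0.536 -3.039
endloop
endfacet
facet normal -0.674 0.087 0.733
outer loop
vertex -0.043 0.908 -2.696
vertex -0.464 0.536 -3.039
vertex 0.526 -1.013 -1.944
endloop
endfacet
facet normal -0.087 0.728 -0.680
outer loop
vertex -0.464 0.536 -3.039
vertex 0.354 0.413 -3.276
vertex -0.406 0.092 -3.522
endloop
endfacet
facet normal -0.886 -0.389 0.251
outer loop
vertex -0.464 0.536 -3.039
vertex -0.406 0.092 -3.522
vertex 0.526 -1.013 -1.944
endloop
endfacet
facet normal -0.088 0.728 -0.680
outer loop
vertex -0.406 0.092 -3.522
vertex 0.354 0.413 -3.276
vertex 0.097 -0.164 -3.861
endloop
endfacet
facet normal -0.559 -0.797 -0.228
outer loop
vertex -0.406 0.092 -3.522
vertex 0.097 -0.164 -3.861
vertex 0.526 -1.013 -1.944
endloop
endfacet
facet normal -0.088 0.728 -0.680
outer loop
vertex 0.097 -0.164 -3.861
vertex 0.354 0.413 -3.276
vertex 0.75 -0.081 -3.857
endloop
endfacet
facet normal 0.117 -0.898 -0.424
outer loop
vertex 0.097 -0.164 -3.861
vertex 0.75 -0.081 -3.857
vertex 0.526 -1.013 -1.944
endloop
endfacet
facet normal -0.088 0.728 -0.679
outer loop
vertex 0.75 -0.081 -3.857
vertex 0.354 0.413 -3.276
vertex 1.171 0.29 -3.514
endloop
endfacet
facet normal 0.740 -0.634 -0.222
outer loop
vertex 0.75 -0.081 -3.857
vertex 1.171 0.29 -3.514
vertex 0.526 -1.013 -1.944
endloop
endfacet
facet normal -0.088 0.728 -0.680
outer loop
vertex 1.171 0.29 -3.514
vertex 0.354 0.413 -3.276
vertex 1.113 0.734 -3.031
endloop
endfacet
facet normal 0.953 -0.158 0.260
outer loop
vertex 1.171 0.29 -3.514
vertex 1.113 0.734 -3.031
vertex 0.526 -1.013 -1.944
endloop
endfacet

endsolid


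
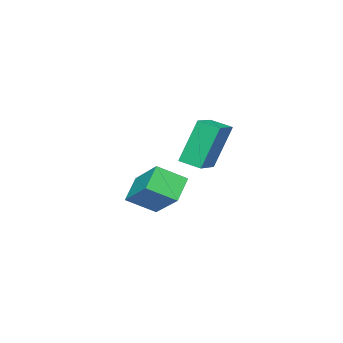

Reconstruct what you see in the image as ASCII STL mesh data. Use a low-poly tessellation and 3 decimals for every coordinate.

solid 
facet normal -0.927 -0.273 -0.258
outer loop
vertex 0.829 3.415 3.5
vertex 0.64 4.275 3.268
vertex 1.456 3.05 1.636
endloop
endfacet
facet normal 0.207 -0.945 0.255
outer loop
vertex 2.66 3.405 1.972
vertex 0.829 3.415 3.5
vertex 1.456 3.05 1.636
endloop
endfacet
facet normal -0.927 -0.274 -0.258
outer loop
vertex 1.456 3.05 1.636
vertex 0.64 4.275 3.268
vertex 1.267 3.909 1.404
endloop
endfacet
facet normal 0.314 -0.183 -0.932
outer loop
vertex 1.267 3.909 1.404
vertex 2.66 3.405 1.972
vertex 1.456 3.05 1.636
endloop
endfacet
facet normal -0.314 0.182 0.932
outer loop
vertex 0.829 3.415 3.5
vertex 1.844 4.63 3.604
vertex 0.64 4.275 3.268
endloop
endfacet
facet normal 0.208 -0.944 0.255
outer loop
vertex 2.033 3.771 3.836
vertex 0.829 3.415 3.5
vertex 2.66 3.405 1.972
endloop
endfacet
facet normal -0.314 0.183 0.932
outer loop
vertex 2.033 3.771 3.836
vertex 1.844 4.63 3.604
vertex 0.829 3.415 3.5
endloop
endfacet
facet normal -0.207 0.944 -0.255
outer loop
vertex 0.64 4.275 3.268
vertex 1.844 4.63 3.604
vertex 1.267 3.909 1.404
endloop
endfacet
facet normal 0.314 -0.182 -0.932
outer loop
vertex 2.471 4.265 1.74
vertex 2.66 3.405 1.972
vertex 1.267 3.909 1.404
endloop
endfacet
facet normal -0.208 0.944 -0.255
outer loop
vertex 1.267 3.909 1.404
vertex 1.844 4.63 3.604
vertex 2.471 4.265 1.74
endloop
endfacet
facet normal 0.927 0.273 0.258
outer loop
vertex 2.471 4.265 1.74
vertex 2.033 3.771 3.836
vertex 2.66 3.405 1.972
endloop
endfacet
facet normal 0.927 0.274 0.258
outer loop
vertex 1.844 4.63 3.604
vertex 2.033 3.771 3.836
vertex 2.471 4.265 1.74
endloop
endfacet
facet normal -0.607 0.620 -0.498
outer loop
vertex -1.314 -0.394 -1.541
vertex -0.665 1.19 -0.36
vertex -0.393 -0.155 -2.367
endloop
endfacet
facet normal -0.312 -0.762 -0.568
outer loop
vertex 0.445 -1.01 -1.68
vertex -1.314 -0.394 -1.541
vertex -0.393 -0.155 -2.367
endloop
endfacet
facet normal -0.607 0.620 -0.498
outer loop
vertex -0.393 -0.155 -2.367
vertex -0.665 1.19 -0.36
vertex 0.256 1.429 -1.186
endloop
endfacet
facet normal 0.731 0.189 -0.656
outer loop
vertex 0.256 1.429 -1.186
vertex 0.445 -1.01 -1.68
vertex -0.393 -0.155 -2.367
endloop
endfacet
facet normal -0.731 -0.189 0.656
outer loop
vertex -1.314 -0.394 -1.541
vertex 0.173 0.335 0.327
vertex -0.665 1.19 -0.36
endloop
endfacet
facet normal -0.312 -0.762 -0.568
outer loop
vertex -0.476 -1.249 -0.854
vertex -1.314 -0.394 -1.541
vertex 0.445 -1.01 -1.68
endloop
endfacet
facet normal -0.731 -0.189 0.656
outer loop
vertex -0.476 -1.249 -0.854
vertex 0.173 0.335 0.327
vertex -1.314 -0.394 -1.541
endloop
endfacet
facet normal 0.312 0.762 0.568
outer loop
vertex -0.665 1.19 -0.36
vertex 0.173 0.335 0.327
vertex 0.256 1.429 -1.186
endloop
endfacet
facet normal 0.731 0.189 -0.656
outer loop
vertex 1.094 0.574 -0.499
vertex 0.445 -1.01 -1.68
vertex 0.256 1.429 -1.186
endloop
endfacet
facet normal 0.312 0.762 0.568
outer loop
vertex 0.256 1.429 -1.186
vertex 0.173 0.335 0.327
vertex 1.094 0.574 -0.499
endloop
endfacet
facet normal 0.607 -0.620 0.498
outer loop
vertex 1.094 0.574 -0.499
vertex -0.476 -1.249 -0.854
vertex 0.445 -1.01 -1.68
endloop
endfacet
facet normal 0.607 -0.620 0.498
outer loop
vertex 0.173 0.335 0.327
vertex -0.476 -1.249 -0.854
vertex 1.094 0.574 -0.499
endloop
endfacet

endsolid


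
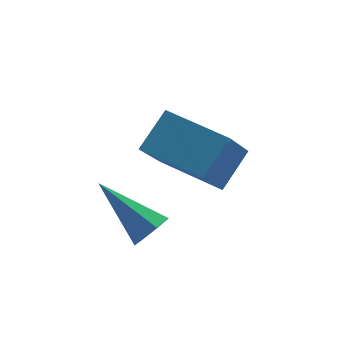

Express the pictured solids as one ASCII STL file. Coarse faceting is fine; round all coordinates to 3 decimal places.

solid 
facet normal 0.463 -0.694 -0.552
outer loop
vertex -0.585 -2.275 2.231
vertex -1.082 -2.542 2.15
vertex -0.844 -2.132 1.834
endloop
endfacet
facet normal 0.566 0.821 -0.074
outer loop
vertex -0.585 -2.275 2.231
vertex -0.844 -2.132 1.834
vertex -1.938 -1.258 3.17
endloop
endfacet
facet normal 0.463 -0.694 -0.551
outer loop
vertex -0.844 -2.132 1.834
vertex -1.082 -2.542 2.15
vertex -1.282 -2.298 1.675
endloop
endfacet
facet normal -0.087 0.799 -0.594
outer loop
vertex -0.844 -2.132 1.834
vertex -1.282 -2.298 1.675
vertex -1.938 -1.258 3.17
endloop
endfacet
facet normal 0.463 -0.694 -0.551
outer loop
vertex -1.282 -2.298 1.675
vertex -1.082 -2.542 2.15
vertex -1.57 -2.648 1.874
endloop
endfacet
facet normal -0.768 0.316 -0.557
outer loop
vertex -1.282 -2.298 1.675
vertex -1.57 -2.648 1.874
vertex -1.938 -1.258 3.17
endloop
endfacet
facet normal 0.463 -0.694 -0.551
outer loop
vertex -1.57 -2.648 1.874
vertex -1.082 -2.542 2.15
vertex -1.49 -2.918 2.281
endloop
endfacet
facet normal -0.964 -0.267 0.012
outer loop
vertex -1.57 -2.648 1.874
vertex -1.49 -2.918 2.281
vertex -1.938 -1.258 3.17
endloop
endfacet
facet normal 0.463 -0.694 -0.551
outer loop
vertex -1.49 -2.918 2.281
vertex -1.082 -2.542 2.15
vertex -1.104 -2.905 2.589
endloop
endfacet
facet normal -0.527 -0.507 0.682
outer loop
vertex -1.49 -2.918 2.281
vertex -1.104 -2.905 2.589
vertex -1.938 -1.258 3.17
endloop
endfacet
facet normal 0.463 -0.694 -0.551
outer loop
vertex -1.104 -2.905 2.589
vertex -1.082 -2.542 2.15
vertex -0.701 -2.619 2.567
endloop
endfacet
facet normal 0.213 -0.227 0.950
outer loop
vertex -1.104 -2.905 2.589
vertex -0.701 -2.619 2.567
vertex -1.938 -1.258 3.17
endloop
endfacet
facet normal 0.463 -0.694 -0.551
outer loop
vertex -0.701 -2.619 2.567
vertex -1.082 -2.542 2.15
vertex -0.585 -2.275 2.231
endloop
endfacet
facet normal 0.700 0.364 0.614
outer loop
vertex -0.701 -2.619 2.567
vertex -0.585 -2.275 2.231
vertex -1.938 -1.258 3.17
endloop
endfacet
facet normal -0.474 -0.441 0.762
outer loop
vertex 1.236 -1.693 4.182
vertex 0.195 -0.18 4.41
vertex 0.348 -2.178 3.35
endloop
endfacet
facet normal 0.562 -0.818 -0.124
outer loop
vertex 1.205 -1.38 1.97
vertex 1.236 -1.693 4.182
vertex 0.348 -2.178 3.35
endloop
endfacet
facet normal -0.473 -0.441 0.763
outer loop
vertex 0.348 -2.178 3.35
vertex 0.195 -0.18 4.41
vertex -0.693 -0.666 3.578
endloop
endfacet
facet normal -0.678 -0.371 -0.635
outer loop
vertex -0.693 -0.666 3.578
vertex 1.205 -1.38 1.97
vertex 0.348 -2.178 3.35
endloop
endfacet
facet normal 0.678 0.371 0.635
outer loop
vertex 1.236 -1.693 4.182
vertex 1.052 0.618 3.03
vertex 0.195 -0.18 4.41
endloop
endfacet
facet normal 0.563 -0.817 -0.124
outer loop
vertex 2.093 -0.894 2.802
vertex 1.236 -1.693 4.182
vertex 1.205 -1.38 1.97
endloop
endfacet
facet normal 0.677 0.371 0.635
outer loop
vertex 2.093 -0.894 2.802
vertex 1.052 0.618 3.03
vertex 1.236 -1.693 4.182
endloop
endfacet
facet normal -0.563 0.817 0.123
outer loop
vertex 0.195 -0.18 4.41
vertex 1.052 0.618 3.03
vertex -0.693 -0.666 3.578
endloop
endfacet
facet normal -0.678 -0.370 -0.635
outer loop
vertex 0.164 0.133 2.198
vertex 1.205 -1.38 1.97
vertex -0.693 -0.666 3.578
endloop
endfacet
facet normal -0.563 0.817 0.124
outer loop
vertex -0.693 -0.666 3.578
vertex 1.052 0.618 3.03
vertex 0.164 0.133 2.198
endloop
endfacet
facet normal 0.473 0.441 -0.763
outer loop
vertex 0.164 0.133 2.198
vertex 2.093 -0.894 2.802
vertex 1.205 -1.38 1.97
endloop
endfacet
facet normal 0.474 0.441 -0.762
outer loop
vertex 1.052 0.618 3.03
vertex 2.093 -0.894 2.802
vertex 0.164 0.133 2.198
endloop
endfacet

endsolid


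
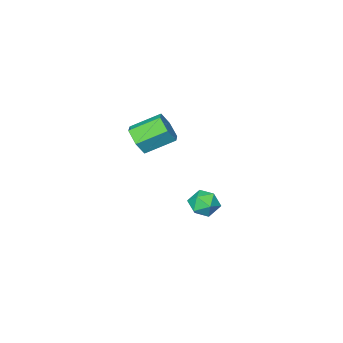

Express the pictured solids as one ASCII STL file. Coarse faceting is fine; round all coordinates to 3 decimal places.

solid 
facet normal -0.857 0.363 0.366
outer loop
vertex -4.001 -2.391 -3.169
vertex -4.229 -3.14 -2.961
vertex -3.812 -2.683 -2.438
endloop
endfacet
facet normal -0.331 0.844 0.423
outer loop
vertex -4.001 -2.391 -3.169
vertex -3.812 -2.683 -2.438
vertex -3.266 -2.258 -2.858
endloop
endfacet
facet normal -0.077 0.969 -0.233
outer loop
vertex -4.001 -2.391 -3.169
vertex -3.266 -2.258 -2.858
vertex -3.345 -2.452 -3.64
endloop
endfacet
facet normal -0.445 0.566 -0.694
outer loop
vertex -4.001 -2.391 -3.169
vertex -3.345 -2.452 -3.64
vertex -3.94 -2.997 -3.703
endloop
endfacet
facet normal -0.926 0.192 -0.324
outer loop
vertex -4.001 -2.391 -3.169
vertex -3.94 -2.997 -3.703
vertex -4.229 -3.14 -2.961
endloop
endfacet
facet normal 0.192 0.554 0.810
outer loop
vertex -3.266 -2.258 -2.858
vertex -3.812 -2.683 -2.438
vertex -3.04 -2.923 -2.457
endloop
endfacet
facet normal -0.658 -0.223 0.720
outer loop
vertex -3.812 -2.683 -2.438
vertex -4.229 -3.14 -2.961
vertex -3.635 -3.468 -2.52
endloop
endfacet
facet normal -0.770 -0.501 -0.396
outer loop
vertex -4.229 -3.14 -2.961
vertex -3.94 -2.997 -3.703
vertex -3.714 -3.662 -3.302
endloop
endfacet
facet normal 0.008 0.106 -0.994
outer loop
vertex -3.94 -2.997 -3.703
vertex -3.345 -2.452 -3.64
vertex -3.168 -3.237 -3.722
endloop
endfacet
facet normal 0.603 0.758 -0.249
outer loop
vertex -3.345 -2.452 -3.64
vertex -3.266 -2.258 -2.858
vertex -2.751 -2.78 -3.199
endloop
endfacet
facet normal 0.445 -0.566 0.694
outer loop
vertex -2.979 -3.529 -2.991
vertex -3.04 -2.923 -2.457
vertex -3.635 -3.468 -2.52
endloop
endfacet
facet normal 0.077 -0.969 0.233
outer loop
vertex -2.979 -3.529 -2.991
vertex -3.635 -3.468 -2.52
vertex -3.714 -3.662 -3.302
endloop
endfacet
facet normal 0.331 -0.844 -0.423
outer loop
vertex -2.979 -3.529 -2.991
vertex -3.714 -3.662 -3.302
vertex -3.168 -3.237 -3.722
endloop
endfacet
facet normal 0.857 -0.363 -0.366
outer loop
vertex -2.979 -3.529 -2.991
vertex -3.168 -3.237 -3.722
vertex -2.751 -2.78 -3.199
endloop
endfacet
facet normal 0.926 -0.192 0.324
outer loop
vertex -2.979 -3.529 -2.991
vertex -2.751 -2.78 -3.199
vertex -3.04 -2.923 -2.457
endloop
endfacet
facet normal -0.008 -0.106 0.994
outer loop
vertex -3.635 -3.468 -2.52
vertex -3.04 -2.923 -2.457
vertex -3.812 -2.683 -2.438
endloop
endfacet
facet normal -0.603 -0.758 0.249
outer loop
vertex -3.714 -3.662 -3.302
vertex -3.635 -3.468 -2.52
vertex -4.229 -3.14 -2.961
endloop
endfacet
facet normal -0.192 -0.554 -0.810
outer loop
vertex -3.168 -3.237 -3.722
vertex -3.714 -3.662 -3.302
vertex -3.94 -2.997 -3.703
endloop
endfacet
facet normal 0.658 0.223 -0.720
outer loop
vertex -2.751 -2.78 -3.199
vertex -3.168 -3.237 -3.722
vertex -3.345 -2.452 -3.64
endloop
endfacet
facet normal 0.770 0.501 0.396
outer loop
vertex -3.04 -2.923 -2.457
vertex -2.751 -2.78 -3.199
vertex -3.266 -2.258 -2.858
endloop
endfacet
facet normal 0.743 -0.472 -0.474
outer loop
vertex 0.346 -3.351 2.822
vertex -0.071 -3.301 2.118
vertex 0.446 -2.701 2.331
endloop
endfacet
facet normal 0.657 0.387 0.646
outer loop
vertex 0.346 -3.351 2.822
vertex 0.446 -2.701 2.331
vertex -0.792 -2.629 3.547
endloop
endfacet
facet normal 0.657 0.387 0.646
outer loop
vertex -0.792 -2.629 3.547
vertex 0.446 -2.701 2.331
vertex -0.692 -1.979 3.056
endloop
endfacet
facet normal -0.744 0.472 0.473
outer loop
vertex -0.792 -2.629 3.547
vertex -0.692 -1.979 3.056
vertex -1.209 -2.579 2.842
endloop
endfacet
facet normal 0.743 -0.472 -0.474
outer loop
vertex 0.446 -2.701 2.331
vertex -0.071 -3.301 2.118
vertex 0.029 -2.651 1.627
endloop
endfacet
facet normal 0.434 0.880 -0.195
outer loop
vertex 0.446 -2.701 2.331
vertex 0.029 -2.651 1.627
vertex -0.692 -1.979 3.056
endloop
endfacet
facet normal 0.434 0.880 -0.195
outer loop
vertex -0.692 -1.979 3.056
vertex 0.029 -2.651 1.627
vertex -1.109 -1.929 2.352
endloop
endfacet
facet normal -0.744 0.472 0.474
outer loop
vertex -0.692 -1.979 3.056
vertex -1.109 -1.929 2.352
vertex -1.209 -2.579 2.842
endloop
endfacet
facet normal 0.744 -0.472 -0.473
outer loop
vertex 0.029 -2.651 1.627
vertex -0.071 -3.301 2.118
vertex -0.488 -3.251 1.413
endloop
endfacet
facet normal -0.223 0.493 -0.841
outer loop
vertex 0.029 -2.651 1.627
vertex -0.488 -3.251 1.413
vertex -1.109 -1.929 2.352
endloop
endfacet
facet normal -0.223 0.493 -0.841
outer loop
vertex -1.109 -1.929 2.352
vertex -0.488 -3.251 1.413
vertex -1.626 -2.529 2.138
endloop
endfacet
facet normal -0.744 0.472 0.474
outer loop
vertex -1.109 -1.929 2.352
vertex -1.626 -2.529 2.138
vertex -1.209 -2.579 2.842
endloop
endfacet
facet normal 0.744 -0.472 -0.473
outer loop
vertex -0.488 -3.251 1.413
vertex -0.071 -3.301 2.118
vertex -0.588 -3.901 1.904
endloop
endfacet
facet normal -0.657 -0.387 -0.646
outer loop
vertex -0.488 -3.251 1.413
vertex -0.588 -3.901 1.904
vertex -1.626 -2.529 2.138
endloop
endfacet
facet normal -0.657 -0.387 -0.646
outer loop
vertex -1.626 -2.529 2.138
vertex -0.588 -3.901 1.904
vertex -1.726 -3.179 2.629
endloop
endfacet
facet normal -0.743 0.472 0.474
outer loop
vertex -1.626 -2.529 2.138
vertex -1.726 -3.179 2.629
vertex -1.209 -2.579 2.842
endloop
endfacet
facet normal 0.744 -0.472 -0.474
outer loop
vertex -0.588 -3.901 1.904
vertex -0.071 -3.301 2.118
vertex -0.171 -3.951 2.608
endloop
endfacet
facet normal -0.434 -0.880 0.195
outer loop
vertex -0.588 -3.901 1.904
vertex -0.171 -3.951 2.608
vertex -1.726 -3.179 2.629
endloop
endfacet
facet normal -0.434 -0.880 0.195
outer loop
vertex -1.726 -3.179 2.629
vertex -0.171 -3.951 2.608
vertex -1.309 -3.229 3.333
endloop
endfacet
facet normal -0.743 0.472 0.474
outer loop
vertex -1.726 -3.179 2.629
vertex -1.309 -3.229 3.333
vertex -1.209 -2.579 2.842
endloop
endfacet
facet normal 0.744 -0.472 -0.474
outer loop
vertex -0.171 -3.951 2.608
vertex -0.071 -3.301 2.118
vertex 0.346 -3.351 2.822
endloop
endfacet
facet normal 0.223 -0.493 0.841
outer loop
vertex -0.171 -3.951 2.608
vertex 0.346 -3.351 2.822
vertex -1.309 -3.229 3.333
endloop
endfacet
facet normal 0.223 -0.493 0.841
outer loop
vertex -1.309 -3.229 3.333
vertex 0.346 -3.351 2.822
vertex -0.792 -2.629 3.547
endloop
endfacet
facet normal -0.744 0.472 0.473
outer loop
vertex -1.309 -3.229 3.333
vertex -0.792 -2.629 3.547
vertex -1.209 -2.579 2.842
endloop
endfacet

endsolid


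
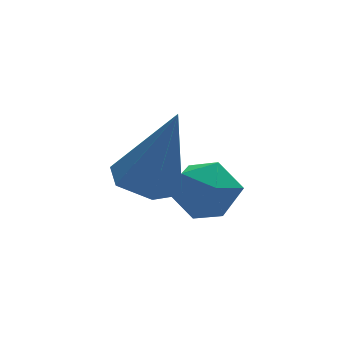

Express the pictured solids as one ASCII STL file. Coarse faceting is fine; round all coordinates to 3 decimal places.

solid 
facet normal -0.308 0.078 -0.948
outer loop
vertex -3.598 -3.98 -2.676
vertex -4.14 -3.507 -2.461
vertex -3.466 -3.242 -2.658
endloop
endfacet
facet normal 0.984 -0.176 0.010
outer loop
vertex -3.598 -3.98 -2.676
vertex -3.466 -3.242 -2.658
vertex -3.56 -3.653 -0.679
endloop
endfacet
facet normal -0.307 0.077 -0.948
outer loop
vertex -3.466 -3.242 -2.658
vertex -4.14 -3.507 -2.461
vertex -4.008 -2.769 -2.444
endloop
endfacet
facet normal 0.686 0.705 0.179
outer loop
vertex -3.466 -3.242 -2.658
vertex -4.008 -2.769 -2.444
vertex -3.56 -3.653 -0.679
endloop
endfacet
facet normal -0.308 0.077 -0.948
outer loop
vertex -4.008 -2.769 -2.444
vertex -4.14 -3.507 -2.461
vertex -4.681 -3.035 -2.247
endloop
endfacet
facet normal -0.198 0.855 0.479
outer loop
vertex -4.008 -2.769 -2.444
vertex -4.681 -3.035 -2.247
vertex -3.56 -3.653 -0.679
endloop
endfacet
facet normal -0.308 0.077 -0.948
outer loop
vertex -4.681 -3.035 -2.247
vertex -4.14 -3.507 -2.461
vertex -4.813 -3.773 -2.264
endloop
endfacet
facet normal -0.783 0.126 0.609
outer loop
vertex -4.681 -3.035 -2.247
vertex -4.813 -3.773 -2.264
vertex -3.56 -3.653 -0.679
endloop
endfacet
facet normal -0.308 0.078 -0.948
outer loop
vertex -4.813 -3.773 -2.264
vertex -4.14 -3.507 -2.461
vertex -4.272 -4.245 -2.479
endloop
endfacet
facet normal -0.485 -0.756 0.440
outer loop
vertex -4.813 -3.773 -2.264
vertex -4.272 -4.245 -2.479
vertex -3.56 -3.653 -0.679
endloop
endfacet
facet normal -0.308 0.078 -0.948
outer loop
vertex -4.272 -4.245 -2.479
vertex -4.14 -3.507 -2.461
vertex -3.598 -3.98 -2.676
endloop
endfacet
facet normal 0.398 -0.907 0.141
outer loop
vertex -4.272 -4.245 -2.479
vertex -3.598 -3.98 -2.676
vertex -3.56 -3.653 -0.679
endloop
endfacet
facet normal -0.404 0.903 -0.145
outer loop
vertex -2.855 -2.729 -3.575
vertex -3.523 -2.978 -3.263
vertex -2.976 -2.66 -2.81
endloop
endfacet
facet normal 0.299 0.953 -0.039
outer loop
vertex -2.855 -2.729 -3.575
vertex -2.976 -2.66 -2.81
vertex -2.281 -2.889 -3.074
endloop
endfacet
facet normal 0.627 0.563 -0.539
outer loop
vertex -2.855 -2.729 -3.575
vertex -2.281 -2.889 -3.074
vertex -2.398 -3.349 -3.691
endloop
endfacet
facet normal 0.126 0.271 -0.954
outer loop
vertex -2.855 -2.729 -3.575
vertex -2.398 -3.349 -3.691
vertex -3.165 -3.404 -3.808
endloop
endfacet
facet normal -0.512 0.481 -0.712
outer loop
vertex -2.855 -2.729 -3.575
vertex -3.165 -3.404 -3.808
vertex -3.523 -2.978 -3.263
endloop
endfacet
facet normal 0.446 0.666 0.597
outer loop
vertex -2.281 -2.889 -3.074
vertex -2.976 -2.66 -2.81
vertex -2.595 -3.236 -2.452
endloop
endfacet
facet normal -0.691 0.585 0.424
outer loop
vertex -2.976 -2.66 -2.81
vertex -3.523 -2.978 -3.263
vertex -3.362 -3.291 -2.569
endloop
endfacet
facet normal -0.865 -0.098 -0.492
outer loop
vertex -3.523 -2.978 -3.263
vertex -3.165 -3.404 -3.808
vertex -3.479 -3.751 -3.186
endloop
endfacet
facet normal 0.166 -0.439 -0.883
outer loop
vertex -3.165 -3.404 -3.808
vertex -2.398 -3.349 -3.691
vertex -2.784 -3.98 -3.45
endloop
endfacet
facet normal 0.977 0.035 -0.211
outer loop
vertex -2.398 -3.349 -3.691
vertex -2.281 -2.889 -3.074
vertex -2.237 -3.662 -2.997
endloop
endfacet
facet normal -0.126 -0.271 0.954
outer loop
vertex -2.905 -3.911 -2.685
vertex -2.595 -3.236 -2.452
vertex -3.362 -3.291 -2.569
endloop
endfacet
facet normal -0.627 -0.563 0.539
outer loop
vertex -2.905 -3.911 -2.685
vertex -3.362 -3.291 -2.569
vertex -3.479 -3.751 -3.186
endloop
endfacet
facet normal -0.299 -0.953 0.039
outer loop
vertex -2.905 -3.911 -2.685
vertex -3.479 -3.751 -3.186
vertex -2.784 -3.98 -3.45
endloop
endfacet
facet normal 0.404 -0.903 0.145
outer loop
vertex -2.905 -3.911 -2.685
vertex -2.784 -3.98 -3.45
vertex -2.237 -3.662 -2.997
endloop
endfacet
facet normal 0.512 -0.481 0.712
outer loop
vertex -2.905 -3.911 -2.685
vertex -2.237 -3.662 -2.997
vertex -2.595 -3.236 -2.452
endloop
endfacet
facet normal -0.166 0.439 0.883
outer loop
vertex -3.362 -3.291 -2.569
vertex -2.595 -3.236 -2.452
vertex -2.976 -2.66 -2.81
endloop
endfacet
facet normal -0.977 -0.035 0.211
outer loop
vertex -3.479 -3.751 -3.186
vertex -3.362 -3.291 -2.569
vertex -3.523 -2.978 -3.263
endloop
endfacet
facet normal -0.446 -0.666 -0.597
outer loop
vertex -2.784 -3.98 -3.45
vertex -3.479 -3.751 -3.186
vertex -3.165 -3.404 -3.808
endloop
endfacet
facet normal 0.691 -0.585 -0.424
outer loop
vertex -2.237 -3.662 -2.997
vertex -2.784 -3.98 -3.45
vertex -2.398 -3.349 -3.691
endloop
endfacet
facet normal 0.865 0.098 0.492
outer loop
vertex -2.595 -3.236 -2.452
vertex -2.237 -3.662 -2.997
vertex -2.281 -2.889 -3.074
endloop
endfacet

endsolid


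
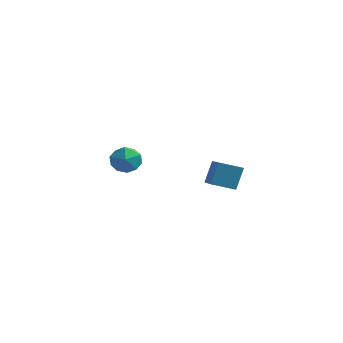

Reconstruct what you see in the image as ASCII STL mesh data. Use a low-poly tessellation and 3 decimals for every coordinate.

solid 
facet normal -0.567 -0.305 0.765
outer loop
vertex -4.1 3.542 -3.362
vertex -3.842 2.847 -3.448
vertex -3.488 3.324 -2.995
endloop
endfacet
facet normal -0.374 0.377 0.847
outer loop
vertex -4.1 3.542 -3.362
vertex -3.488 3.324 -2.995
vertex -3.514 4.001 -3.308
endloop
endfacet
facet normal -0.608 0.743 0.281
outer loop
vertex -4.1 3.542 -3.362
vertex -3.514 4.001 -3.308
vertex -3.884 3.943 -3.954
endloop
endfacet
facet normal -0.946 0.287 -0.150
outer loop
vertex -4.1 3.542 -3.362
vertex -3.884 3.943 -3.954
vertex -4.087 3.23 -4.04
endloop
endfacet
facet normal -0.921 -0.360 0.148
outer loop
vertex -4.1 3.542 -3.362
vertex -4.087 3.23 -4.04
vertex -3.842 2.847 -3.448
endloop
endfacet
facet normal 0.339 0.405 0.849
outer loop
vertex -3.514 4.001 -3.308
vertex -3.488 3.324 -2.995
vertex -2.893 3.59 -3.36
endloop
endfacet
facet normal 0.026 -0.699 0.715
outer loop
vertex -3.488 3.324 -2.995
vertex -3.842 2.847 -3.448
vertex -3.096 2.877 -3.446
endloop
endfacet
facet normal -0.546 -0.788 -0.284
outer loop
vertex -3.842 2.847 -3.448
vertex -4.087 3.23 -4.04
vertex -3.466 2.819 -4.092
endloop
endfacet
facet normal -0.587 0.260 -0.767
outer loop
vertex -4.087 3.23 -4.04
vertex -3.884 3.943 -3.954
vertex -3.492 3.496 -4.405
endloop
endfacet
facet normal -0.040 0.997 -0.067
outer loop
vertex -3.884 3.943 -3.954
vertex -3.514 4.001 -3.308
vertex -3.138 3.973 -3.952
endloop
endfacet
facet normal 0.946 -0.287 0.150
outer loop
vertex -2.88 3.278 -4.038
vertex -2.893 3.59 -3.36
vertex -3.096 2.877 -3.446
endloop
endfacet
facet normal 0.608 -0.743 -0.281
outer loop
vertex -2.88 3.278 -4.038
vertex -3.096 2.877 -3.446
vertex -3.466 2.819 -4.092
endloop
endfacet
facet normal 0.374 -0.377 -0.847
outer loop
vertex -2.88 3.278 -4.038
vertex -3.466 2.819 -4.092
vertex -3.492 3.496 -4.405
endloop
endfacet
facet normal 0.567 0.305 -0.765
outer loop
vertex -2.88 3.278 -4.038
vertex -3.492 3.496 -4.405
vertex -3.138 3.973 -3.952
endloop
endfacet
facet normal 0.921 0.360 -0.148
outer loop
vertex -2.88 3.278 -4.038
vertex -3.138 3.973 -3.952
vertex -2.893 3.59 -3.36
endloop
endfacet
facet normal 0.587 -0.260 0.767
outer loop
vertex -3.096 2.877 -3.446
vertex -2.893 3.59 -3.36
vertex -3.488 3.324 -2.995
endloop
endfacet
facet normal 0.040 -0.997 0.067
outer loop
vertex -3.466 2.819 -4.092
vertex -3.096 2.877 -3.446
vertex -3.842 2.847 -3.448
endloop
endfacet
facet normal -0.339 -0.405 -0.849
outer loop
vertex -3.492 3.496 -4.405
vertex -3.466 2.819 -4.092
vertex -4.087 3.23 -4.04
endloop
endfacet
facet normal -0.026 0.699 -0.715
outer loop
vertex -3.138 3.973 -3.952
vertex -3.492 3.496 -4.405
vertex -3.884 3.943 -3.954
endloop
endfacet
facet normal 0.546 0.788 0.284
outer loop
vertex -2.893 3.59 -3.36
vertex -3.138 3.973 -3.952
vertex -3.514 4.001 -3.308
endloop
endfacet
facet normal -0.646 0.704 -0.296
outer loop
vertex 0.305 3.783 -3.088
vertex 1.037 4.337 -3.368
vertex 0.268 3.344 -4.052
endloop
endfacet
facet normal -0.763 -0.577 0.292
outer loop
vertex 1.443 2.063 -3.512
vertex 0.305 3.783 -3.088
vertex 0.268 3.344 -4.052
endloop
endfacet
facet normal -0.645 0.704 -0.296
outer loop
vertex 0.268 3.344 -4.052
vertex 1.037 4.337 -3.368
vertex 1.001 3.898 -4.332
endloop
endfacet
facet normal -0.034 -0.415 -0.909
outer loop
vertex 1.001 3.898 -4.332
vertex 1.443 2.063 -3.512
vertex 0.268 3.344 -4.052
endloop
endfacet
facet normal 0.034 0.415 0.909
outer loop
vertex 0.305 3.783 -3.088
vertex 2.212 3.056 -2.828
vertex 1.037 4.337 -3.368
endloop
endfacet
facet normal -0.763 -0.577 0.291
outer loop
vertex 1.479 2.502 -2.548
vertex 0.305 3.783 -3.088
vertex 1.443 2.063 -3.512
endloop
endfacet
facet normal 0.034 0.415 0.909
outer loop
vertex 1.479 2.502 -2.548
vertex 2.212 3.056 -2.828
vertex 0.305 3.783 -3.088
endloop
endfacet
facet normal 0.763 0.577 -0.291
outer loop
vertex 1.037 4.337 -3.368
vertex 2.212 3.056 -2.828
vertex 1.001 3.898 -4.332
endloop
endfacet
facet normal -0.034 -0.415 -0.909
outer loop
vertex 2.175 2.617 -3.792
vertex 1.443 2.063 -3.512
vertex 1.001 3.898 -4.332
endloop
endfacet
facet normal 0.763 0.576 -0.292
outer loop
vertex 1.001 3.898 -4.332
vertex 2.212 3.056 -2.828
vertex 2.175 2.617 -3.792
endloop
endfacet
facet normal 0.646 -0.704 0.296
outer loop
vertex 2.175 2.617 -3.792
vertex 1.479 2.502 -2.548
vertex 1.443 2.063 -3.512
endloop
endfacet
facet normal 0.645 -0.704 0.296
outer loop
vertex 2.212 3.056 -2.828
vertex 1.479 2.502 -2.548
vertex 2.175 2.617 -3.792
endloop
endfacet

endsolid
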